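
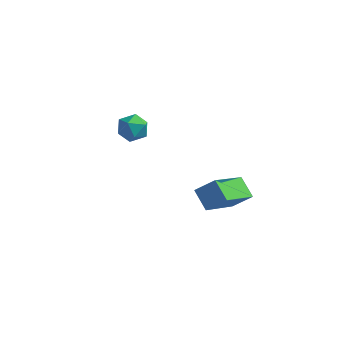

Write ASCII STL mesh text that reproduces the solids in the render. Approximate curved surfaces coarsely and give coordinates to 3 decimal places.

solid 
facet normal -0.928 0.370 -0.038
outer loop
vertex -4.08 3.417 -2.143
vertex -4.114 3.398 -1.492
vertex -3.889 3.932 -1.79
endloop
endfacet
facet normal -0.539 0.603 -0.588
outer loop
vertex -4.08 3.417 -2.143
vertex -3.889 3.932 -1.79
vertex -3.539 3.742 -2.306
endloop
endfacet
facet normal -0.307 0.034 -0.951
outer loop
vertex -4.08 3.417 -2.143
vertex -3.539 3.742 -2.306
vertex -3.547 3.09 -2.327
endloop
endfacet
facet normal -0.554 -0.552 -0.623
outer loop
vertex -4.08 3.417 -2.143
vertex -3.547 3.09 -2.327
vertex -3.902 2.877 -1.823
endloop
endfacet
facet normal -0.937 -0.344 -0.059
outer loop
vertex -4.08 3.417 -2.143
vertex -3.902 2.877 -1.823
vertex -4.114 3.398 -1.492
endloop
endfacet
facet normal 0.030 0.944 -0.328
outer loop
vertex -3.539 3.742 -2.306
vertex -3.889 3.932 -1.79
vertex -3.238 3.923 -1.757
endloop
endfacet
facet normal -0.599 0.568 0.565
outer loop
vertex -3.889 3.932 -1.79
vertex -4.114 3.398 -1.492
vertex -3.593 3.71 -1.253
endloop
endfacet
facet normal -0.613 -0.586 0.529
outer loop
vertex -4.114 3.398 -1.492
vertex -3.902 2.877 -1.823
vertex -3.601 3.058 -1.274
endloop
endfacet
facet normal 0.007 -0.923 -0.385
outer loop
vertex -3.902 2.877 -1.823
vertex -3.547 3.09 -2.327
vertex -3.251 2.868 -1.79
endloop
endfacet
facet normal 0.405 0.024 -0.914
outer loop
vertex -3.547 3.09 -2.327
vertex -3.539 3.742 -2.306
vertex -3.026 3.402 -2.088
endloop
endfacet
facet normal 0.554 0.552 0.623
outer loop
vertex -3.06 3.383 -1.437
vertex -3.238 3.923 -1.757
vertex -3.593 3.71 -1.253
endloop
endfacet
facet normal 0.307 -0.034 0.951
outer loop
vertex -3.06 3.383 -1.437
vertex -3.593 3.71 -1.253
vertex -3.601 3.058 -1.274
endloop
endfacet
facet normal 0.539 -0.603 0.588
outer loop
vertex -3.06 3.383 -1.437
vertex -3.601 3.058 -1.274
vertex -3.251 2.868 -1.79
endloop
endfacet
facet normal 0.928 -0.370 0.038
outer loop
vertex -3.06 3.383 -1.437
vertex -3.251 2.868 -1.79
vertex -3.026 3.402 -2.088
endloop
endfacet
facet normal 0.937 0.344 0.059
outer loop
vertex -3.06 3.383 -1.437
vertex -3.026 3.402 -2.088
vertex -3.238 3.923 -1.757
endloop
endfacet
facet normal -0.007 0.923 0.385
outer loop
vertex -3.593 3.71 -1.253
vertex -3.238 3.923 -1.757
vertex -3.889 3.932 -1.79
endloop
endfacet
facet normal -0.405 -0.024 0.914
outer loop
vertex -3.601 3.058 -1.274
vertex -3.593 3.71 -1.253
vertex -4.114 3.398 -1.492
endloop
endfacet
facet normal -0.030 -0.944 0.328
outer loop
vertex -3.251 2.868 -1.79
vertex -3.601 3.058 -1.274
vertex -3.902 2.877 -1.823
endloop
endfacet
facet normal 0.599 -0.568 -0.565
outer loop
vertex -3.026 3.402 -2.088
vertex -3.251 2.868 -1.79
vertex -3.547 3.09 -2.327
endloop
endfacet
facet normal 0.613 0.586 -0.529
outer loop
vertex -3.238 3.923 -1.757
vertex -3.026 3.402 -2.088
vertex -3.539 3.742 -2.306
endloop
endfacet
facet normal -0.677 0.473 0.564
outer loop
vertex 0.851 0.519 -0.896
vertex 1.123 2.225 -2.0
vertex 0.207 0.261 -1.453
endloop
endfacet
facet normal -0.133 -0.832 0.539
outer loop
vertex 0.817 -0.165 -1.96
vertex 0.851 0.519 -0.896
vertex 0.207 0.261 -1.453
endloop
endfacet
facet normal -0.678 0.473 0.563
outer loop
vertex 0.207 0.261 -1.453
vertex 1.123 2.225 -2.0
vertex 0.479 1.966 -2.558
endloop
endfacet
facet normal -0.723 -0.290 -0.626
outer loop
vertex 0.479 1.966 -2.558
vertex 0.817 -0.165 -1.96
vertex 0.207 0.261 -1.453
endloop
endfacet
facet normal 0.723 0.290 0.627
outer loop
vertex 0.851 0.519 -0.896
vertex 1.733 1.799 -2.507
vertex 1.123 2.225 -2.0
endloop
endfacet
facet normal -0.132 -0.832 0.539
outer loop
vertex 1.461 0.094 -1.402
vertex 0.851 0.519 -0.896
vertex 0.817 -0.165 -1.96
endloop
endfacet
facet normal 0.723 0.291 0.627
outer loop
vertex 1.461 0.094 -1.402
vertex 1.733 1.799 -2.507
vertex 0.851 0.519 -0.896
endloop
endfacet
facet normal 0.133 0.832 -0.539
outer loop
vertex 1.123 2.225 -2.0
vertex 1.733 1.799 -2.507
vertex 0.479 1.966 -2.558
endloop
endfacet
facet normal -0.723 -0.291 -0.627
outer loop
vertex 1.089 1.541 -3.064
vertex 0.817 -0.165 -1.96
vertex 0.479 1.966 -2.558
endloop
endfacet
facet normal 0.133 0.832 -0.539
outer loop
vertex 0.479 1.966 -2.558
vertex 1.733 1.799 -2.507
vertex 1.089 1.541 -3.064
endloop
endfacet
facet normal 0.678 -0.473 -0.563
outer loop
vertex 1.089 1.541 -3.064
vertex 1.461 0.094 -1.402
vertex 0.817 -0.165 -1.96
endloop
endfacet
facet normal 0.677 -0.473 -0.564
outer loop
vertex 1.733 1.799 -2.507
vertex 1.461 0.094 -1.402
vertex 1.089 1.541 -3.064
endloop
endfacet

endsolid


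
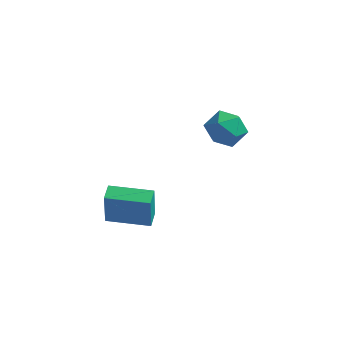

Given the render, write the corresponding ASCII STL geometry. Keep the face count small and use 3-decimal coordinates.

solid 
facet normal -0.989 -0.149 0.006
outer loop
vertex -3.532 -4.523 -0.866
vertex -3.655 -3.705 -0.798
vertex -3.563 -4.388 -2.57
endloop
endfacet
facet normal 0.149 -0.986 -0.081
outer loop
vertex -1.625 -4.095 -2.582
vertex -3.532 -4.523 -0.866
vertex -3.563 -4.388 -2.57
endloop
endfacet
facet normal -0.989 -0.149 0.006
outer loop
vertex -3.563 -4.388 -2.57
vertex -3.655 -3.705 -0.798
vertex -3.686 -3.57 -2.503
endloop
endfacet
facet normal -0.018 0.079 -0.997
outer loop
vertex -3.686 -3.57 -2.503
vertex -1.625 -4.095 -2.582
vertex -3.563 -4.388 -2.57
endloop
endfacet
facet normal 0.018 -0.080 0.997
outer loop
vertex -3.532 -4.523 -0.866
vertex -1.717 -3.412 -0.81
vertex -3.655 -3.705 -0.798
endloop
endfacet
facet normal 0.149 -0.986 -0.081
outer loop
vertex -1.594 -4.23 -0.877
vertex -3.532 -4.523 -0.866
vertex -1.625 -4.095 -2.582
endloop
endfacet
facet normal 0.018 -0.079 0.997
outer loop
vertex -1.594 -4.23 -0.877
vertex -1.717 -3.412 -0.81
vertex -3.532 -4.523 -0.866
endloop
endfacet
facet normal -0.149 0.986 0.081
outer loop
vertex -3.655 -3.705 -0.798
vertex -1.717 -3.412 -0.81
vertex -3.686 -3.57 -2.503
endloop
endfacet
facet normal -0.018 0.080 -0.997
outer loop
vertex -1.748 -3.277 -2.514
vertex -1.625 -4.095 -2.582
vertex -3.686 -3.57 -2.503
endloop
endfacet
facet normal -0.149 0.986 0.081
outer loop
vertex -3.686 -3.57 -2.503
vertex -1.717 -3.412 -0.81
vertex -1.748 -3.277 -2.514
endloop
endfacet
facet normal 0.989 0.149 -0.006
outer loop
vertex -1.748 -3.277 -2.514
vertex -1.594 -4.23 -0.877
vertex -1.625 -4.095 -2.582
endloop
endfacet
facet normal 0.989 0.149 -0.006
outer loop
vertex -1.717 -3.412 -0.81
vertex -1.594 -4.23 -0.877
vertex -1.748 -3.277 -2.514
endloop
endfacet
facet normal 0.155 0.661 0.734
outer loop
vertex 1.377 -1.855 3.748
vertex 0.726 -2.313 4.298
vertex 1.658 -2.572 4.334
endloop
endfacet
facet normal 0.745 0.572 0.342
outer loop
vertex 1.377 -1.855 3.748
vertex 1.658 -2.572 4.334
vertex 2.02 -2.508 3.439
endloop
endfacet
facet normal 0.588 0.737 -0.334
outer loop
vertex 1.377 -1.855 3.748
vertex 2.02 -2.508 3.439
vertex 1.313 -2.21 2.851
endloop
endfacet
facet normal -0.100 0.928 -0.360
outer loop
vertex 1.377 -1.855 3.748
vertex 1.313 -2.21 2.851
vertex 0.513 -2.09 3.382
endloop
endfacet
facet normal -0.367 0.881 0.300
outer loop
vertex 1.377 -1.855 3.748
vertex 0.513 -2.09 3.382
vertex 0.726 -2.313 4.298
endloop
endfacet
facet normal 0.923 -0.119 0.365
outer loop
vertex 2.02 -2.508 3.439
vertex 1.658 -2.572 4.334
vertex 1.767 -3.37 3.798
endloop
endfacet
facet normal -0.032 0.025 0.999
outer loop
vertex 1.658 -2.572 4.334
vertex 0.726 -2.313 4.298
vertex 0.967 -3.25 4.329
endloop
endfacet
facet normal -0.876 0.381 0.296
outer loop
vertex 0.726 -2.313 4.298
vertex 0.513 -2.09 3.382
vertex 0.26 -2.952 3.741
endloop
endfacet
facet normal -0.443 0.457 -0.771
outer loop
vertex 0.513 -2.09 3.382
vertex 1.313 -2.21 2.851
vertex 0.622 -2.888 2.846
endloop
endfacet
facet normal 0.668 0.148 -0.729
outer loop
vertex 1.313 -2.21 2.851
vertex 2.02 -2.508 3.439
vertex 1.554 -3.147 2.882
endloop
endfacet
facet normal 0.100 -0.928 0.360
outer loop
vertex 0.903 -3.605 3.432
vertex 1.767 -3.37 3.798
vertex 0.967 -3.25 4.329
endloop
endfacet
facet normal -0.588 -0.737 0.334
outer loop
vertex 0.903 -3.605 3.432
vertex 0.967 -3.25 4.329
vertex 0.26 -2.952 3.741
endloop
endfacet
facet normal -0.745 -0.572 -0.342
outer loop
vertex 0.903 -3.605 3.432
vertex 0.26 -2.952 3.741
vertex 0.622 -2.888 2.846
endloop
endfacet
facet normal -0.155 -0.661 -0.734
outer loop
vertex 0.903 -3.605 3.432
vertex 0.622 -2.888 2.846
vertex 1.554 -3.147 2.882
endloop
endfacet
facet normal 0.367 -0.881 -0.300
outer loop
vertex 0.903 -3.605 3.432
vertex 1.554 -3.147 2.882
vertex 1.767 -3.37 3.798
endloop
endfacet
facet normal 0.443 -0.457 0.771
outer loop
vertex 0.967 -3.25 4.329
vertex 1.767 -3.37 3.798
vertex 1.658 -2.572 4.334
endloop
endfacet
facet normal -0.668 -0.148 0.729
outer loop
vertex 0.26 -2.952 3.741
vertex 0.967 -3.25 4.329
vertex 0.726 -2.313 4.298
endloop
endfacet
facet normal -0.923 0.119 -0.365
outer loop
vertex 0.622 -2.888 2.846
vertex 0.26 -2.952 3.741
vertex 0.513 -2.09 3.382
endloop
endfacet
facet normal 0.032 -0.025 -0.999
outer loop
vertex 1.554 -3.147 2.882
vertex 0.622 -2.888 2.846
vertex 1.313 -2.21 2.851
endloop
endfacet
facet normal 0.876 -0.381 -0.296
outer loop
vertex 1.767 -3.37 3.798
vertex 1.554 -3.147 2.882
vertex 2.02 -2.508 3.439
endloop
endfacet

endsolid


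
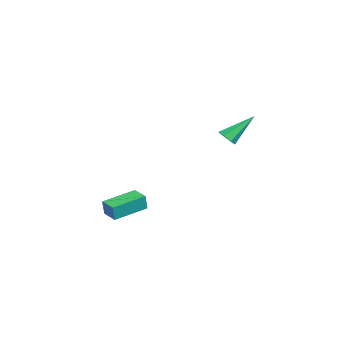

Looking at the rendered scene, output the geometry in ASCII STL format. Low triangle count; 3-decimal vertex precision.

solid 
facet normal 0.265 -0.690 -0.673
outer loop
vertex 3.217 3.402 3.196
vertex 2.735 3.208 3.205
vertex 2.929 3.581 2.899
endloop
endfacet
facet normal 0.631 0.761 -0.153
outer loop
vertex 3.217 3.402 3.196
vertex 2.929 3.581 2.899
vertex 2.265 4.432 4.395
endloop
endfacet
facet normal 0.267 -0.690 -0.672
outer loop
vertex 2.929 3.581 2.899
vertex 2.735 3.208 3.205
vertex 2.494 3.478 2.832
endloop
endfacet
facet normal -0.117 0.840 -0.530
outer loop
vertex 2.929 3.581 2.899
vertex 2.494 3.478 2.832
vertex 2.265 4.432 4.395
endloop
endfacet
facet normal 0.265 -0.691 -0.672
outer loop
vertex 2.494 3.478 2.832
vertex 2.735 3.208 3.205
vertex 2.241 3.172 3.047
endloop
endfacet
facet normal -0.826 0.419 -0.377
outer loop
vertex 2.494 3.478 2.832
vertex 2.241 3.172 3.047
vertex 2.265 4.432 4.395
endloop
endfacet
facet normal 0.265 -0.691 -0.672
outer loop
vertex 2.241 3.172 3.047
vertex 2.735 3.208 3.205
vertex 2.36 2.893 3.381
endloop
endfacet
facet normal -0.964 -0.184 0.190
outer loop
vertex 2.241 3.172 3.047
vertex 2.36 2.893 3.381
vertex 2.265 4.432 4.395
endloop
endfacet
facet normal 0.266 -0.692 -0.672
outer loop
vertex 2.36 2.893 3.381
vertex 2.735 3.208 3.205
vertex 2.761 2.851 3.583
endloop
endfacet
facet normal -0.428 -0.516 0.742
outer loop
vertex 2.36 2.893 3.381
vertex 2.761 2.851 3.583
vertex 2.265 4.432 4.395
endloop
endfacet
facet normal 0.267 -0.691 -0.671
outer loop
vertex 2.761 2.851 3.583
vertex 2.735 3.208 3.205
vertex 3.143 3.078 3.501
endloop
endfacet
facet normal 0.379 -0.326 0.866
outer loop
vertex 2.761 2.851 3.583
vertex 3.143 3.078 3.501
vertex 2.265 4.432 4.395
endloop
endfacet
facet normal 0.266 -0.692 -0.671
outer loop
vertex 3.143 3.078 3.501
vertex 2.735 3.208 3.205
vertex 3.217 3.402 3.196
endloop
endfacet
facet normal 0.851 0.244 0.466
outer loop
vertex 3.143 3.078 3.501
vertex 3.217 3.402 3.196
vertex 2.265 4.432 4.395
endloop
endfacet
facet normal -0.800 -0.591 0.103
outer loop
vertex -1.078 -2.664 -2.378
vertex -2.128 -1.181 -2.028
vertex -1.249 -2.582 -3.237
endloop
endfacet
facet normal 0.566 -0.802 -0.189
outer loop
vertex -0.512 -2.039 -3.332
vertex -1.078 -2.664 -2.378
vertex -1.249 -2.582 -3.237
endloop
endfacet
facet normal -0.800 -0.591 0.103
outer loop
vertex -1.249 -2.582 -3.237
vertex -2.128 -1.181 -2.028
vertex -2.298 -1.1 -2.888
endloop
endfacet
facet normal -0.194 0.093 -0.977
outer loop
vertex -2.298 -1.1 -2.888
vertex -0.512 -2.039 -3.332
vertex -1.249 -2.582 -3.237
endloop
endfacet
facet normal 0.194 -0.093 0.977
outer loop
vertex -1.078 -2.664 -2.378
vertex -1.391 -0.638 -2.123
vertex -2.128 -1.181 -2.028
endloop
endfacet
facet normal 0.568 -0.801 -0.188
outer loop
vertex -0.342 -2.12 -2.472
vertex -1.078 -2.664 -2.378
vertex -0.512 -2.039 -3.332
endloop
endfacet
facet normal 0.194 -0.093 0.977
outer loop
vertex -0.342 -2.12 -2.472
vertex -1.391 -0.638 -2.123
vertex -1.078 -2.664 -2.378
endloop
endfacet
facet normal -0.567 0.802 0.188
outer loop
vertex -2.128 -1.181 -2.028
vertex -1.391 -0.638 -2.123
vertex -2.298 -1.1 -2.888
endloop
endfacet
facet normal -0.194 0.093 -0.977
outer loop
vertex -1.562 -0.556 -2.982
vertex -0.512 -2.039 -3.332
vertex -2.298 -1.1 -2.888
endloop
endfacet
facet normal -0.568 0.801 0.190
outer loop
vertex -2.298 -1.1 -2.888
vertex -1.391 -0.638 -2.123
vertex -1.562 -0.556 -2.982
endloop
endfacet
facet normal 0.800 0.591 -0.103
outer loop
vertex -1.562 -0.556 -2.982
vertex -0.342 -2.12 -2.472
vertex -0.512 -2.039 -3.332
endloop
endfacet
facet normal 0.800 0.591 -0.103
outer loop
vertex -1.391 -0.638 -2.123
vertex -0.342 -2.12 -2.472
vertex -1.562 -0.556 -2.982
endloop
endfacet

endsolid


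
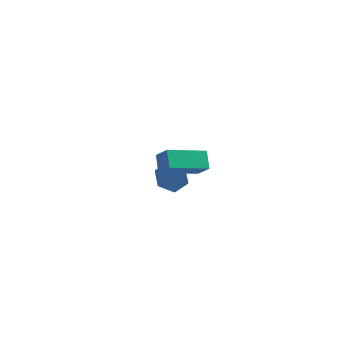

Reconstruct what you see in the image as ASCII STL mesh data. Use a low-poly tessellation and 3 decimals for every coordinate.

solid 
facet normal -0.241 0.491 -0.837
outer loop
vertex 3.55 3.505 -3.611
vertex 2.724 3.764 -3.221
vertex 3.49 4.315 -3.118
endloop
endfacet
facet normal 0.990 -0.011 0.139
outer loop
vertex 3.55 3.505 -3.611
vertex 3.49 4.315 -3.118
vertex 3.236 2.716 -1.439
endloop
endfacet
facet normal -0.241 0.491 -0.837
outer loop
vertex 3.49 4.315 -3.118
vertex 2.724 3.764 -3.221
vertex 2.664 4.574 -2.728
endloop
endfacet
facet normal 0.488 0.594 0.639
outer loop
vertex 3.49 4.315 -3.118
vertex 2.664 4.574 -2.728
vertex 3.236 2.716 -1.439
endloop
endfacet
facet normal -0.241 0.491 -0.837
outer loop
vertex 2.664 4.574 -2.728
vertex 2.724 3.764 -3.221
vertex 1.897 4.022 -2.831
endloop
endfacet
facet normal -0.416 0.428 0.802
outer loop
vertex 2.664 4.574 -2.728
vertex 1.897 4.022 -2.831
vertex 3.236 2.716 -1.439
endloop
endfacet
facet normal -0.241 0.492 -0.837
outer loop
vertex 1.897 4.022 -2.831
vertex 2.724 3.764 -3.221
vertex 1.957 3.213 -3.324
endloop
endfacet
facet normal -0.817 -0.343 0.464
outer loop
vertex 1.897 4.022 -2.831
vertex 1.957 3.213 -3.324
vertex 3.236 2.716 -1.439
endloop
endfacet
facet normal -0.241 0.492 -0.837
outer loop
vertex 1.957 3.213 -3.324
vertex 2.724 3.764 -3.221
vertex 2.784 2.954 -3.714
endloop
endfacet
facet normal -0.314 -0.949 -0.037
outer loop
vertex 1.957 3.213 -3.324
vertex 2.784 2.954 -3.714
vertex 3.236 2.716 -1.439
endloop
endfacet
facet normal -0.241 0.491 -0.837
outer loop
vertex 2.784 2.954 -3.714
vertex 2.724 3.764 -3.221
vertex 3.55 3.505 -3.611
endloop
endfacet
facet normal 0.590 -0.783 -0.199
outer loop
vertex 2.784 2.954 -3.714
vertex 3.55 3.505 -3.611
vertex 3.236 2.716 -1.439
endloop
endfacet
facet normal -0.450 0.437 -0.779
outer loop
vertex 1.425 -0.986 3.651
vertex 3.354 -0.482 2.82
vertex 1.438 -1.863 3.151
endloop
endfacet
facet normal -0.893 -0.233 0.385
outer loop
vertex 1.906 -2.318 3.96
vertex 1.425 -0.986 3.651
vertex 1.438 -1.863 3.151
endloop
endfacet
facet normal -0.450 0.438 -0.778
outer loop
vertex 1.438 -1.863 3.151
vertex 3.354 -0.482 2.82
vertex 3.367 -1.359 2.319
endloop
endfacet
facet normal 0.013 -0.868 -0.496
outer loop
vertex 3.367 -1.359 2.319
vertex 1.906 -2.318 3.96
vertex 1.438 -1.863 3.151
endloop
endfacet
facet normal -0.013 0.868 0.496
outer loop
vertex 1.425 -0.986 3.651
vertex 3.822 -0.937 3.629
vertex 3.354 -0.482 2.82
endloop
endfacet
facet normal -0.893 -0.233 0.385
outer loop
vertex 1.893 -1.441 4.461
vertex 1.425 -0.986 3.651
vertex 1.906 -2.318 3.96
endloop
endfacet
facet normal -0.013 0.869 0.495
outer loop
vertex 1.893 -1.441 4.461
vertex 3.822 -0.937 3.629
vertex 1.425 -0.986 3.651
endloop
endfacet
facet normal 0.893 0.233 -0.385
outer loop
vertex 3.354 -0.482 2.82
vertex 3.822 -0.937 3.629
vertex 3.367 -1.359 2.319
endloop
endfacet
facet normal 0.013 -0.868 -0.496
outer loop
vertex 3.835 -1.814 3.129
vertex 1.906 -2.318 3.96
vertex 3.367 -1.359 2.319
endloop
endfacet
facet normal 0.893 0.233 -0.385
outer loop
vertex 3.367 -1.359 2.319
vertex 3.822 -0.937 3.629
vertex 3.835 -1.814 3.129
endloop
endfacet
facet normal 0.450 -0.438 0.778
outer loop
vertex 3.835 -1.814 3.129
vertex 1.893 -1.441 4.461
vertex 1.906 -2.318 3.96
endloop
endfacet
facet normal 0.450 -0.437 0.779
outer loop
vertex 3.822 -0.937 3.629
vertex 1.893 -1.441 4.461
vertex 3.835 -1.814 3.129
endloop
endfacet

endsolid


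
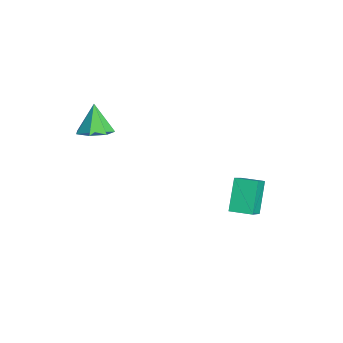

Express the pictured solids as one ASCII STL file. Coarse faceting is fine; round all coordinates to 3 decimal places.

solid 
facet normal -0.612 0.411 0.676
outer loop
vertex 2.891 2.754 -1.462
vertex 3.58 3.698 -1.413
vertex 1.814 3.619 -2.964
endloop
endfacet
facet normal -0.589 -0.807 -0.042
outer loop
vertex 2.94 2.862 -4.207
vertex 2.891 2.754 -1.462
vertex 1.814 3.619 -2.964
endloop
endfacet
facet normal -0.612 0.411 0.676
outer loop
vertex 1.814 3.619 -2.964
vertex 3.58 3.698 -1.413
vertex 2.503 4.563 -2.914
endloop
endfacet
facet normal -0.528 0.424 -0.736
outer loop
vertex 2.503 4.563 -2.914
vertex 2.94 2.862 -4.207
vertex 1.814 3.619 -2.964
endloop
endfacet
facet normal 0.528 -0.424 0.736
outer loop
vertex 2.891 2.754 -1.462
vertex 4.706 2.941 -2.656
vertex 3.58 3.698 -1.413
endloop
endfacet
facet normal -0.589 -0.807 -0.042
outer loop
vertex 4.017 1.997 -2.706
vertex 2.891 2.754 -1.462
vertex 2.94 2.862 -4.207
endloop
endfacet
facet normal 0.528 -0.424 0.736
outer loop
vertex 4.017 1.997 -2.706
vertex 4.706 2.941 -2.656
vertex 2.891 2.754 -1.462
endloop
endfacet
facet normal 0.589 0.807 0.042
outer loop
vertex 3.58 3.698 -1.413
vertex 4.706 2.941 -2.656
vertex 2.503 4.563 -2.914
endloop
endfacet
facet normal -0.528 0.424 -0.736
outer loop
vertex 3.629 3.806 -4.158
vertex 2.94 2.862 -4.207
vertex 2.503 4.563 -2.914
endloop
endfacet
facet normal 0.589 0.807 0.042
outer loop
vertex 2.503 4.563 -2.914
vertex 4.706 2.941 -2.656
vertex 3.629 3.806 -4.158
endloop
endfacet
facet normal 0.612 -0.411 -0.676
outer loop
vertex 3.629 3.806 -4.158
vertex 4.017 1.997 -2.706
vertex 2.94 2.862 -4.207
endloop
endfacet
facet normal 0.612 -0.411 -0.676
outer loop
vertex 4.706 2.941 -2.656
vertex 4.017 1.997 -2.706
vertex 3.629 3.806 -4.158
endloop
endfacet
facet normal 0.537 -0.186 -0.823
outer loop
vertex -1.045 -2.206 0.116
vertex -1.843 -2.532 -0.331
vertex -1.49 -1.629 -0.305
endloop
endfacet
facet normal 0.326 0.708 0.626
outer loop
vertex -1.045 -2.206 0.116
vertex -1.49 -1.629 -0.305
vertex -2.717 -2.228 1.011
endloop
endfacet
facet normal 0.537 -0.186 -0.823
outer loop
vertex -1.49 -1.629 -0.305
vertex -1.843 -2.532 -0.331
vertex -2.2 -1.731 -0.745
endloop
endfacet
facet normal -0.256 0.947 0.193
outer loop
vertex -1.49 -1.629 -0.305
vertex -2.2 -1.731 -0.745
vertex -2.717 -2.228 1.011
endloop
endfacet
facet normal 0.537 -0.186 -0.823
outer loop
vertex -2.2 -1.731 -0.745
vertex -1.843 -2.532 -0.331
vertex -2.641 -2.437 -0.873
endloop
endfacet
facet normal -0.837 0.540 -0.094
outer loop
vertex -2.2 -1.731 -0.745
vertex -2.641 -2.437 -0.873
vertex -2.717 -2.228 1.011
endloop
endfacet
facet normal 0.537 -0.187 -0.823
outer loop
vertex -2.641 -2.437 -0.873
vertex -1.843 -2.532 -0.331
vertex -2.481 -3.214 -0.592
endloop
endfacet
facet normal -0.978 -0.207 -0.016
outer loop
vertex -2.641 -2.437 -0.873
vertex -2.481 -3.214 -0.592
vertex -2.717 -2.228 1.011
endloop
endfacet
facet normal 0.536 -0.186 -0.823
outer loop
vertex -2.481 -3.214 -0.592
vertex -1.843 -2.532 -0.331
vertex -1.84 -3.477 -0.115
endloop
endfacet
facet normal -0.573 -0.733 0.366
outer loop
vertex -2.481 -3.214 -0.592
vertex -1.84 -3.477 -0.115
vertex -2.717 -2.228 1.011
endloop
endfacet
facet normal 0.536 -0.186 -0.823
outer loop
vertex -1.84 -3.477 -0.115
vertex -1.843 -2.532 -0.331
vertex -1.201 -3.029 0.2
endloop
endfacet
facet normal 0.071 -0.640 0.765
outer loop
vertex -1.84 -3.477 -0.115
vertex -1.201 -3.029 0.2
vertex -2.717 -2.228 1.011
endloop
endfacet
facet normal 0.537 -0.186 -0.823
outer loop
vertex -1.201 -3.029 0.2
vertex -1.843 -2.532 -0.331
vertex -1.045 -2.206 0.116
endloop
endfacet
facet normal 0.472 0.001 0.882
outer loop
vertex -1.201 -3.029 0.2
vertex -1.045 -2.206 0.116
vertex -2.717 -2.228 1.011
endloop
endfacet

endsolid


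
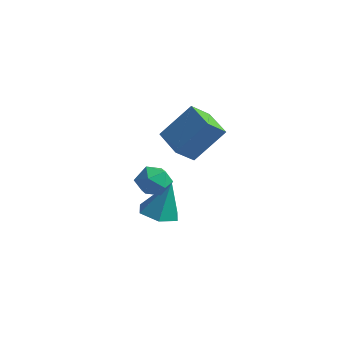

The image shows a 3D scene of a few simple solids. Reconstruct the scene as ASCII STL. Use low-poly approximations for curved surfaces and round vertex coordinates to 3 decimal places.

solid 
facet normal -0.180 -0.226 -0.957
outer loop
vertex 0.821 2.184 -4.672
vertex 0.172 2.917 -4.723
vertex 1.114 3.081 -4.939
endloop
endfacet
facet normal 0.932 -0.218 0.289
outer loop
vertex 0.821 2.184 -4.672
vertex 1.114 3.081 -4.939
vertex 0.528 3.363 -2.837
endloop
endfacet
facet normal -0.180 -0.226 -0.957
outer loop
vertex 1.114 3.081 -4.939
vertex 0.172 2.917 -4.723
vertex 0.465 3.813 -4.99
endloop
endfacet
facet normal 0.739 0.663 0.117
outer loop
vertex 1.114 3.081 -4.939
vertex 0.465 3.813 -4.99
vertex 0.528 3.363 -2.837
endloop
endfacet
facet normal -0.181 -0.226 -0.957
outer loop
vertex 0.465 3.813 -4.99
vertex 0.172 2.917 -4.723
vertex -0.476 3.65 -4.774
endloop
endfacet
facet normal -0.121 0.971 0.206
outer loop
vertex 0.465 3.813 -4.99
vertex -0.476 3.65 -4.774
vertex 0.528 3.363 -2.837
endloop
endfacet
facet normal -0.181 -0.226 -0.957
outer loop
vertex -0.476 3.65 -4.774
vertex 0.172 2.917 -4.723
vertex -0.769 2.754 -4.507
endloop
endfacet
facet normal -0.789 0.398 0.468
outer loop
vertex -0.476 3.65 -4.774
vertex -0.769 2.754 -4.507
vertex 0.528 3.363 -2.837
endloop
endfacet
facet normal -0.181 -0.226 -0.957
outer loop
vertex -0.769 2.754 -4.507
vertex 0.172 2.917 -4.723
vertex -0.121 2.021 -4.456
endloop
endfacet
facet normal -0.597 -0.483 0.640
outer loop
vertex -0.769 2.754 -4.507
vertex -0.121 2.021 -4.456
vertex 0.528 3.363 -2.837
endloop
endfacet
facet normal -0.180 -0.226 -0.957
outer loop
vertex -0.121 2.021 -4.456
vertex 0.172 2.917 -4.723
vertex 0.821 2.184 -4.672
endloop
endfacet
facet normal 0.263 -0.792 0.551
outer loop
vertex -0.121 2.021 -4.456
vertex 0.821 2.184 -4.672
vertex 0.528 3.363 -2.837
endloop
endfacet
facet normal -0.398 -0.529 -0.749
outer loop
vertex 2.167 1.74 0.263
vertex 0.722 2.373 0.584
vertex 2.398 2.657 -0.507
endloop
endfacet
facet normal 0.898 -0.393 -0.199
outer loop
vertex 3.218 3.747 1.036
vertex 2.167 1.74 0.263
vertex 2.398 2.657 -0.507
endloop
endfacet
facet normal -0.398 -0.530 -0.749
outer loop
vertex 2.398 2.657 -0.507
vertex 0.722 2.373 0.584
vertex 0.953 3.29 -0.187
endloop
endfacet
facet normal 0.189 0.752 -0.632
outer loop
vertex 0.953 3.29 -0.187
vertex 3.218 3.747 1.036
vertex 2.398 2.657 -0.507
endloop
endfacet
facet normal -0.189 -0.752 0.632
outer loop
vertex 2.167 1.74 0.263
vertex 1.542 3.463 2.127
vertex 0.722 2.373 0.584
endloop
endfacet
facet normal 0.898 -0.393 -0.199
outer loop
vertex 2.987 2.83 1.807
vertex 2.167 1.74 0.263
vertex 3.218 3.747 1.036
endloop
endfacet
facet normal -0.190 -0.752 0.631
outer loop
vertex 2.987 2.83 1.807
vertex 1.542 3.463 2.127
vertex 2.167 1.74 0.263
endloop
endfacet
facet normal -0.898 0.393 0.199
outer loop
vertex 0.722 2.373 0.584
vertex 1.542 3.463 2.127
vertex 0.953 3.29 -0.187
endloop
endfacet
facet normal 0.189 0.752 -0.631
outer loop
vertex 1.773 4.38 1.357
vertex 3.218 3.747 1.036
vertex 0.953 3.29 -0.187
endloop
endfacet
facet normal -0.898 0.393 0.199
outer loop
vertex 0.953 3.29 -0.187
vertex 1.542 3.463 2.127
vertex 1.773 4.38 1.357
endloop
endfacet
facet normal 0.398 0.529 0.749
outer loop
vertex 1.773 4.38 1.357
vertex 2.987 2.83 1.807
vertex 3.218 3.747 1.036
endloop
endfacet
facet normal 0.398 0.529 0.750
outer loop
vertex 1.542 3.463 2.127
vertex 2.987 2.83 1.807
vertex 1.773 4.38 1.357
endloop
endfacet
facet normal 0.185 -0.225 0.957
outer loop
vertex 1.118 2.293 -1.504
vertex 0.273 2.02 -1.405
vertex 0.903 1.441 -1.663
endloop
endfacet
facet normal 0.773 -0.299 0.560
outer loop
vertex 1.118 2.293 -1.504
vertex 0.903 1.441 -1.663
vertex 1.465 1.869 -2.21
endloop
endfacet
facet normal 0.911 0.329 0.250
outer loop
vertex 1.118 2.293 -1.504
vertex 1.465 1.869 -2.21
vertex 1.182 2.713 -2.29
endloop
endfacet
facet normal 0.408 0.791 0.456
outer loop
vertex 1.118 2.293 -1.504
vertex 1.182 2.713 -2.29
vertex 0.446 2.806 -1.792
endloop
endfacet
facet normal -0.040 0.448 0.893
outer loop
vertex 1.118 2.293 -1.504
vertex 0.446 2.806 -1.792
vertex 0.273 2.02 -1.405
endloop
endfacet
facet normal 0.632 -0.774 0.044
outer loop
vertex 1.465 1.869 -2.21
vertex 0.903 1.441 -1.663
vertex 0.834 1.334 -2.548
endloop
endfacet
facet normal -0.319 -0.653 0.687
outer loop
vertex 0.903 1.441 -1.663
vertex 0.273 2.02 -1.405
vertex 0.098 1.427 -2.05
endloop
endfacet
facet normal -0.684 0.438 0.584
outer loop
vertex 0.273 2.02 -1.405
vertex 0.446 2.806 -1.792
vertex -0.185 2.271 -2.13
endloop
endfacet
facet normal 0.042 0.992 -0.123
outer loop
vertex 0.446 2.806 -1.792
vertex 1.182 2.713 -2.29
vertex 0.377 2.699 -2.677
endloop
endfacet
facet normal 0.856 0.244 -0.456
outer loop
vertex 1.182 2.713 -2.29
vertex 1.465 1.869 -2.21
vertex 1.007 2.12 -2.935
endloop
endfacet
facet normal -0.408 -0.791 -0.456
outer loop
vertex 0.162 1.847 -2.836
vertex 0.834 1.334 -2.548
vertex 0.098 1.427 -2.05
endloop
endfacet
facet normal -0.911 -0.329 -0.250
outer loop
vertex 0.162 1.847 -2.836
vertex 0.098 1.427 -2.05
vertex -0.185 2.271 -2.13
endloop
endfacet
facet normal -0.773 0.299 -0.560
outer loop
vertex 0.162 1.847 -2.836
vertex -0.185 2.271 -2.13
vertex 0.377 2.699 -2.677
endloop
endfacet
facet normal -0.185 0.225 -0.957
outer loop
vertex 0.162 1.847 -2.836
vertex 0.377 2.699 -2.677
vertex 1.007 2.12 -2.935
endloop
endfacet
facet normal 0.040 -0.448 -0.893
outer loop
vertex 0.162 1.847 -2.836
vertex 1.007 2.12 -2.935
vertex 0.834 1.334 -2.548
endloop
endfacet
facet normal -0.042 -0.992 0.123
outer loop
vertex 0.098 1.427 -2.05
vertex 0.834 1.334 -2.548
vertex 0.903 1.441 -1.663
endloop
endfacet
facet normal -0.856 -0.244 0.456
outer loop
vertex -0.185 2.271 -2.13
vertex 0.098 1.427 -2.05
vertex 0.273 2.02 -1.405
endloop
endfacet
facet normal -0.632 0.774 -0.044
outer loop
vertex 0.377 2.699 -2.677
vertex -0.185 2.271 -2.13
vertex 0.446 2.806 -1.792
endloop
endfacet
facet normal 0.319 0.653 -0.687
outer loop
vertex 1.007 2.12 -2.935
vertex 0.377 2.699 -2.677
vertex 1.182 2.713 -2.29
endloop
endfacet
facet normal 0.684 -0.438 -0.584
outer loop
vertex 0.834 1.334 -2.548
vertex 1.007 2.12 -2.935
vertex 1.465 1.869 -2.21
endloop
endfacet

endsolid


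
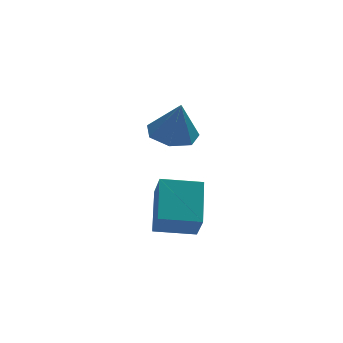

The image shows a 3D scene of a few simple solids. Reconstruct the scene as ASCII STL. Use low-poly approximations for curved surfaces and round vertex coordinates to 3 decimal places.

solid 
facet normal -0.961 0.236 0.141
outer loop
vertex -3.49 0.464 -1.26
vertex -3.474 1.117 -2.242
vertex -3.943 -0.854 -2.144
endloop
endfacet
facet normal -0.013 -0.554 0.833
outer loop
vertex -2.626 -1.177 -2.338
vertex -3.49 0.464 -1.26
vertex -3.943 -0.854 -2.144
endloop
endfacet
facet normal -0.961 0.236 0.141
outer loop
vertex -3.943 -0.854 -2.144
vertex -3.474 1.117 -2.242
vertex -3.927 -0.2 -3.126
endloop
endfacet
facet normal -0.275 -0.798 -0.536
outer loop
vertex -3.927 -0.2 -3.126
vertex -2.626 -1.177 -2.338
vertex -3.943 -0.854 -2.144
endloop
endfacet
facet normal 0.275 0.799 0.536
outer loop
vertex -3.49 0.464 -1.26
vertex -2.157 0.794 -2.436
vertex -3.474 1.117 -2.242
endloop
endfacet
facet normal -0.014 -0.554 0.832
outer loop
vertex -2.173 0.14 -1.454
vertex -3.49 0.464 -1.26
vertex -2.626 -1.177 -2.338
endloop
endfacet
facet normal 0.275 0.798 0.536
outer loop
vertex -2.173 0.14 -1.454
vertex -2.157 0.794 -2.436
vertex -3.49 0.464 -1.26
endloop
endfacet
facet normal 0.013 0.554 -0.832
outer loop
vertex -3.474 1.117 -2.242
vertex -2.157 0.794 -2.436
vertex -3.927 -0.2 -3.126
endloop
endfacet
facet normal -0.275 -0.798 -0.535
outer loop
vertex -2.61 -0.524 -3.32
vertex -2.626 -1.177 -2.338
vertex -3.927 -0.2 -3.126
endloop
endfacet
facet normal 0.014 0.554 -0.833
outer loop
vertex -3.927 -0.2 -3.126
vertex -2.157 0.794 -2.436
vertex -2.61 -0.524 -3.32
endloop
endfacet
facet normal 0.961 -0.236 -0.141
outer loop
vertex -2.61 -0.524 -3.32
vertex -2.173 0.14 -1.454
vertex -2.626 -1.177 -2.338
endloop
endfacet
facet normal 0.961 -0.236 -0.141
outer loop
vertex -2.157 0.794 -2.436
vertex -2.173 0.14 -1.454
vertex -2.61 -0.524 -3.32
endloop
endfacet
facet normal -0.149 0.173 -0.974
outer loop
vertex -1.595 3.754 -0.964
vertex -2.256 3.173 -0.966
vertex -2.286 4.039 -0.808
endloop
endfacet
facet normal 0.421 0.713 0.560
outer loop
vertex -1.595 3.754 -0.964
vertex -2.286 4.039 -0.808
vertex -2.044 2.927 0.426
endloop
endfacet
facet normal -0.148 0.173 -0.974
outer loop
vertex -2.286 4.039 -0.808
vertex -2.256 3.173 -0.966
vertex -2.955 3.672 -0.771
endloop
endfacet
facet normal -0.330 0.668 0.667
outer loop
vertex -2.286 4.039 -0.808
vertex -2.955 3.672 -0.771
vertex -2.044 2.927 0.426
endloop
endfacet
facet normal -0.148 0.173 -0.974
outer loop
vertex -2.955 3.672 -0.771
vertex -2.256 3.173 -0.966
vertex -3.098 2.93 -0.881
endloop
endfacet
facet normal -0.777 0.057 0.627
outer loop
vertex -2.955 3.672 -0.771
vertex -3.098 2.93 -0.881
vertex -2.044 2.927 0.426
endloop
endfacet
facet normal -0.148 0.173 -0.974
outer loop
vertex -3.098 2.93 -0.881
vertex -2.256 3.173 -0.966
vertex -2.607 2.371 -1.055
endloop
endfacet
facet normal -0.585 -0.660 0.470
outer loop
vertex -3.098 2.93 -0.881
vertex -2.607 2.371 -1.055
vertex -2.044 2.927 0.426
endloop
endfacet
facet normal -0.149 0.173 -0.974
outer loop
vertex -2.607 2.371 -1.055
vertex -2.256 3.173 -0.966
vertex -1.853 2.417 -1.162
endloop
endfacet
facet normal 0.102 -0.943 0.315
outer loop
vertex -2.607 2.371 -1.055
vertex -1.853 2.417 -1.162
vertex -2.044 2.927 0.426
endloop
endfacet
facet normal -0.149 0.173 -0.974
outer loop
vertex -1.853 2.417 -1.162
vertex -2.256 3.173 -0.966
vertex -1.402 3.032 -1.122
endloop
endfacet
facet normal 0.766 -0.580 0.278
outer loop
vertex -1.853 2.417 -1.162
vertex -1.402 3.032 -1.122
vertex -2.044 2.927 0.426
endloop
endfacet
facet normal -0.149 0.173 -0.974
outer loop
vertex -1.402 3.032 -1.122
vertex -2.256 3.173 -0.966
vertex -1.595 3.754 -0.964
endloop
endfacet
facet normal 0.908 0.158 0.387
outer loop
vertex -1.402 3.032 -1.122
vertex -1.595 3.754 -0.964
vertex -2.044 2.927 0.426
endloop
endfacet

endsolid


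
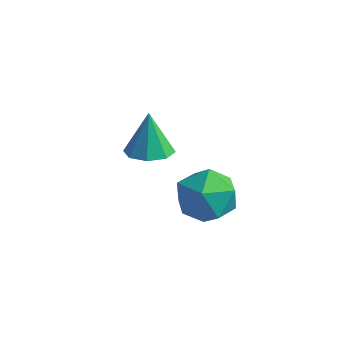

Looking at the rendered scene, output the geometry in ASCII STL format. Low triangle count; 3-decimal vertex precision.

solid 
facet normal -0.996 -0.027 0.088
outer loop
vertex 2.684 -1.945 -3.42
vertex 2.799 -2.195 -2.199
vertex 2.732 -1.009 -2.59
endloop
endfacet
facet normal -0.798 0.422 -0.430
outer loop
vertex 2.684 -1.945 -3.42
vertex 2.732 -1.009 -2.59
vertex 3.359 -0.921 -3.669
endloop
endfacet
facet normal -0.416 0.054 -0.908
outer loop
vertex 2.684 -1.945 -3.42
vertex 3.359 -0.921 -3.669
vertex 3.814 -2.053 -3.945
endloop
endfacet
facet normal -0.378 -0.623 -0.685
outer loop
vertex 2.684 -1.945 -3.42
vertex 3.814 -2.053 -3.945
vertex 3.469 -2.841 -3.037
endloop
endfacet
facet normal -0.736 -0.674 -0.069
outer loop
vertex 2.684 -1.945 -3.42
vertex 3.469 -2.841 -3.037
vertex 2.799 -2.195 -2.199
endloop
endfacet
facet normal -0.373 0.917 -0.142
outer loop
vertex 3.359 -0.921 -3.669
vertex 2.732 -1.009 -2.59
vertex 3.891 -0.539 -2.603
endloop
endfacet
facet normal -0.692 0.191 0.697
outer loop
vertex 2.732 -1.009 -2.59
vertex 2.799 -2.195 -2.199
vertex 3.546 -1.327 -1.695
endloop
endfacet
facet normal -0.272 -0.855 0.442
outer loop
vertex 2.799 -2.195 -2.199
vertex 3.469 -2.841 -3.037
vertex 4.001 -2.459 -1.971
endloop
endfacet
facet normal 0.307 -0.773 -0.554
outer loop
vertex 3.469 -2.841 -3.037
vertex 3.814 -2.053 -3.945
vertex 4.628 -2.371 -3.05
endloop
endfacet
facet normal 0.244 0.321 -0.915
outer loop
vertex 3.814 -2.053 -3.945
vertex 3.359 -0.921 -3.669
vertex 4.561 -1.185 -3.441
endloop
endfacet
facet normal 0.378 0.623 0.685
outer loop
vertex 4.676 -1.435 -2.22
vertex 3.891 -0.539 -2.603
vertex 3.546 -1.327 -1.695
endloop
endfacet
facet normal 0.416 -0.054 0.908
outer loop
vertex 4.676 -1.435 -2.22
vertex 3.546 -1.327 -1.695
vertex 4.001 -2.459 -1.971
endloop
endfacet
facet normal 0.798 -0.422 0.430
outer loop
vertex 4.676 -1.435 -2.22
vertex 4.001 -2.459 -1.971
vertex 4.628 -2.371 -3.05
endloop
endfacet
facet normal 0.996 0.027 -0.088
outer loop
vertex 4.676 -1.435 -2.22
vertex 4.628 -2.371 -3.05
vertex 4.561 -1.185 -3.441
endloop
endfacet
facet normal 0.736 0.674 0.069
outer loop
vertex 4.676 -1.435 -2.22
vertex 4.561 -1.185 -3.441
vertex 3.891 -0.539 -2.603
endloop
endfacet
facet normal -0.307 0.773 0.554
outer loop
vertex 3.546 -1.327 -1.695
vertex 3.891 -0.539 -2.603
vertex 2.732 -1.009 -2.59
endloop
endfacet
facet normal -0.244 -0.321 0.915
outer loop
vertex 4.001 -2.459 -1.971
vertex 3.546 -1.327 -1.695
vertex 2.799 -2.195 -2.199
endloop
endfacet
facet normal 0.373 -0.917 0.142
outer loop
vertex 4.628 -2.371 -3.05
vertex 4.001 -2.459 -1.971
vertex 3.469 -2.841 -3.037
endloop
endfacet
facet normal 0.692 -0.191 -0.697
outer loop
vertex 4.561 -1.185 -3.441
vertex 4.628 -2.371 -3.05
vertex 3.814 -2.053 -3.945
endloop
endfacet
facet normal 0.272 0.855 -0.442
outer loop
vertex 3.891 -0.539 -2.603
vertex 4.561 -1.185 -3.441
vertex 3.359 -0.921 -3.669
endloop
endfacet
facet normal 0.159 -0.210 -0.965
outer loop
vertex 0.14 -0.282 -3.766
vertex -0.333 0.514 -4.017
vertex 0.583 0.302 -3.82
endloop
endfacet
facet normal 0.637 -0.424 0.643
outer loop
vertex 0.14 -0.282 -3.766
vertex 0.583 0.302 -3.82
vertex -0.627 0.906 -2.223
endloop
endfacet
facet normal 0.159 -0.210 -0.965
outer loop
vertex 0.583 0.302 -3.82
vertex -0.333 0.514 -4.017
vertex 0.489 1.011 -3.99
endloop
endfacet
facet normal 0.815 0.235 0.529
outer loop
vertex 0.583 0.302 -3.82
vertex 0.489 1.011 -3.99
vertex -0.627 0.906 -2.223
endloop
endfacet
facet normal 0.159 -0.211 -0.965
outer loop
vertex 0.489 1.011 -3.99
vertex -0.333 0.514 -4.017
vertex -0.086 1.429 -4.176
endloop
endfacet
facet normal 0.475 0.808 0.348
outer loop
vertex 0.489 1.011 -3.99
vertex -0.086 1.429 -4.176
vertex -0.627 0.906 -2.223
endloop
endfacet
facet normal 0.159 -0.211 -0.965
outer loop
vertex -0.086 1.429 -4.176
vertex -0.333 0.514 -4.017
vertex -0.806 1.311 -4.269
endloop
endfacet
facet normal -0.184 0.961 0.206
outer loop
vertex -0.086 1.429 -4.176
vertex -0.806 1.311 -4.269
vertex -0.627 0.906 -2.223
endloop
endfacet
facet normal 0.159 -0.211 -0.965
outer loop
vertex -0.806 1.311 -4.269
vertex -0.333 0.514 -4.017
vertex -1.248 0.727 -4.214
endloop
endfacet
facet normal -0.775 0.604 0.187
outer loop
vertex -0.806 1.311 -4.269
vertex -1.248 0.727 -4.214
vertex -0.627 0.906 -2.223
endloop
endfacet
facet normal 0.159 -0.210 -0.965
outer loop
vertex -1.248 0.727 -4.214
vertex -0.333 0.514 -4.017
vertex -1.154 0.018 -4.044
endloop
endfacet
facet normal -0.952 -0.054 0.302
outer loop
vertex -1.248 0.727 -4.214
vertex -1.154 0.018 -4.044
vertex -0.627 0.906 -2.223
endloop
endfacet
facet normal 0.159 -0.211 -0.965
outer loop
vertex -1.154 0.018 -4.044
vertex -0.333 0.514 -4.017
vertex -0.579 -0.4 -3.858
endloop
endfacet
facet normal -0.612 -0.627 0.483
outer loop
vertex -1.154 0.018 -4.044
vertex -0.579 -0.4 -3.858
vertex -0.627 0.906 -2.223
endloop
endfacet
facet normal 0.158 -0.210 -0.965
outer loop
vertex -0.579 -0.4 -3.858
vertex -0.333 0.514 -4.017
vertex 0.14 -0.282 -3.766
endloop
endfacet
facet normal 0.048 -0.780 0.624
outer loop
vertex -0.579 -0.4 -3.858
vertex 0.14 -0.282 -3.766
vertex -0.627 0.906 -2.223
endloop
endfacet

endsolid


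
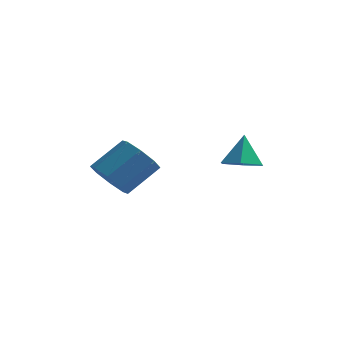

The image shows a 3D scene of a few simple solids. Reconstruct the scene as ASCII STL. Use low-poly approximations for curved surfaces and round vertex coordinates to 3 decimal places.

solid 
facet normal 0.066 -0.400 -0.914
outer loop
vertex 4.643 2.103 0.729
vertex 4.025 1.58 0.913
vertex 3.857 2.32 0.577
endloop
endfacet
facet normal 0.245 0.963 0.111
outer loop
vertex 4.643 2.103 0.729
vertex 3.857 2.32 0.577
vertex 3.935 2.12 2.147
endloop
endfacet
facet normal 0.068 -0.400 -0.914
outer loop
vertex 3.857 2.32 0.577
vertex 4.025 1.58 0.913
vertex 3.239 1.797 0.76
endloop
endfacet
facet normal -0.618 0.775 0.129
outer loop
vertex 3.857 2.32 0.577
vertex 3.239 1.797 0.76
vertex 3.935 2.12 2.147
endloop
endfacet
facet normal 0.067 -0.401 -0.914
outer loop
vertex 3.239 1.797 0.76
vertex 4.025 1.58 0.913
vertex 3.407 1.057 1.097
endloop
endfacet
facet normal -0.894 0.001 0.448
outer loop
vertex 3.239 1.797 0.76
vertex 3.407 1.057 1.097
vertex 3.935 2.12 2.147
endloop
endfacet
facet normal 0.066 -0.400 -0.914
outer loop
vertex 3.407 1.057 1.097
vertex 4.025 1.58 0.913
vertex 4.193 0.84 1.249
endloop
endfacet
facet normal -0.307 -0.587 0.749
outer loop
vertex 3.407 1.057 1.097
vertex 4.193 0.84 1.249
vertex 3.935 2.12 2.147
endloop
endfacet
facet normal 0.068 -0.400 -0.914
outer loop
vertex 4.193 0.84 1.249
vertex 4.025 1.58 0.913
vertex 4.811 1.363 1.066
endloop
endfacet
facet normal 0.555 -0.400 0.730
outer loop
vertex 4.193 0.84 1.249
vertex 4.811 1.363 1.066
vertex 3.935 2.12 2.147
endloop
endfacet
facet normal 0.067 -0.401 -0.914
outer loop
vertex 4.811 1.363 1.066
vertex 4.025 1.58 0.913
vertex 4.643 2.103 0.729
endloop
endfacet
facet normal 0.831 0.376 0.410
outer loop
vertex 4.811 1.363 1.066
vertex 4.643 2.103 0.729
vertex 3.935 2.12 2.147
endloop
endfacet
facet normal -0.528 -0.571 -0.629
outer loop
vertex 0.021 0.345 -0.493
vertex -0.325 -0.121 0.221
vertex -0.576 0.628 -0.249
endloop
endfacet
facet normal 0.055 0.716 -0.696
outer loop
vertex 0.021 0.345 -0.493
vertex -0.576 0.628 -0.249
vertex 0.891 1.287 0.545
endloop
endfacet
facet normal 0.056 0.715 -0.697
outer loop
vertex 0.891 1.287 0.545
vertex -0.576 0.628 -0.249
vertex 0.294 1.571 0.788
endloop
endfacet
facet normal 0.528 0.571 0.629
outer loop
vertex 0.891 1.287 0.545
vertex 0.294 1.571 0.788
vertex 0.545 0.821 1.259
endloop
endfacet
facet normal -0.527 -0.571 -0.629
outer loop
vertex -0.576 0.628 -0.249
vertex -0.325 -0.121 0.221
vertex -1.026 0.473 0.269
endloop
endfacet
facet normal -0.559 0.790 -0.249
outer loop
vertex -0.576 0.628 -0.249
vertex -1.026 0.473 0.269
vertex 0.294 1.571 0.788
endloop
endfacet
facet normal -0.560 0.790 -0.248
outer loop
vertex 0.294 1.571 0.788
vertex -1.026 0.473 0.269
vertex -0.156 1.415 1.307
endloop
endfacet
facet normal 0.527 0.571 0.629
outer loop
vertex 0.294 1.571 0.788
vertex -0.156 1.415 1.307
vertex 0.545 0.821 1.259
endloop
endfacet
facet normal -0.527 -0.572 -0.629
outer loop
vertex -1.026 0.473 0.269
vertex -0.325 -0.121 0.221
vertex -1.065 -0.031 0.76
endloop
endfacet
facet normal -0.848 0.402 0.346
outer loop
vertex -1.026 0.473 0.269
vertex -1.065 -0.031 0.76
vertex -0.156 1.415 1.307
endloop
endfacet
facet normal -0.848 0.402 0.345
outer loop
vertex -0.156 1.415 1.307
vertex -1.065 -0.031 0.76
vertex -0.195 0.912 1.797
endloop
endfacet
facet normal 0.527 0.572 0.629
outer loop
vertex -0.156 1.415 1.307
vertex -0.195 0.912 1.797
vertex 0.545 0.821 1.259
endloop
endfacet
facet normal -0.527 -0.572 -0.629
outer loop
vertex -1.065 -0.031 0.76
vertex -0.325 -0.121 0.221
vertex -0.671 -0.587 0.935
endloop
endfacet
facet normal -0.639 -0.221 0.737
outer loop
vertex -1.065 -0.031 0.76
vertex -0.671 -0.587 0.935
vertex -0.195 0.912 1.797
endloop
endfacet
facet normal -0.640 -0.220 0.736
outer loop
vertex -0.195 0.912 1.797
vertex -0.671 -0.587 0.935
vertex 0.199 0.355 1.973
endloop
endfacet
facet normal 0.527 0.572 0.629
outer loop
vertex -0.195 0.912 1.797
vertex 0.199 0.355 1.973
vertex 0.545 0.821 1.259
endloop
endfacet
facet normal -0.528 -0.571 -0.629
outer loop
vertex -0.671 -0.587 0.935
vertex -0.325 -0.121 0.221
vertex -0.074 -0.871 0.692
endloop
endfacet
facet normal -0.057 -0.715 0.697
outer loop
vertex -0.671 -0.587 0.935
vertex -0.074 -0.871 0.692
vertex 0.199 0.355 1.973
endloop
endfacet
facet normal -0.055 -0.716 0.696
outer loop
vertex 0.199 0.355 1.973
vertex -0.074 -0.871 0.692
vertex 0.796 0.072 1.729
endloop
endfacet
facet normal 0.528 0.571 0.629
outer loop
vertex 0.199 0.355 1.973
vertex 0.796 0.072 1.729
vertex 0.545 0.821 1.259
endloop
endfacet
facet normal -0.527 -0.571 -0.629
outer loop
vertex -0.074 -0.871 0.692
vertex -0.325 -0.121 0.221
vertex 0.376 -0.715 0.173
endloop
endfacet
facet normal 0.560 -0.790 0.248
outer loop
vertex -0.074 -0.871 0.692
vertex 0.376 -0.715 0.173
vertex 0.796 0.072 1.729
endloop
endfacet
facet normal 0.559 -0.791 0.249
outer loop
vertex 0.796 0.072 1.729
vertex 0.376 -0.715 0.173
vertex 1.246 0.227 1.211
endloop
endfacet
facet normal 0.527 0.571 0.629
outer loop
vertex 0.796 0.072 1.729
vertex 1.246 0.227 1.211
vertex 0.545 0.821 1.259
endloop
endfacet
facet normal -0.527 -0.572 -0.629
outer loop
vertex 0.376 -0.715 0.173
vertex -0.325 -0.121 0.221
vertex 0.415 -0.212 -0.317
endloop
endfacet
facet normal 0.848 -0.402 -0.345
outer loop
vertex 0.376 -0.715 0.173
vertex 0.415 -0.212 -0.317
vertex 1.246 0.227 1.211
endloop
endfacet
facet normal 0.848 -0.402 -0.346
outer loop
vertex 1.246 0.227 1.211
vertex 0.415 -0.212 -0.317
vertex 1.285 0.731 0.72
endloop
endfacet
facet normal 0.527 0.572 0.629
outer loop
vertex 1.246 0.227 1.211
vertex 1.285 0.731 0.72
vertex 0.545 0.821 1.259
endloop
endfacet
facet normal -0.527 -0.572 -0.629
outer loop
vertex 0.415 -0.212 -0.317
vertex -0.325 -0.121 0.221
vertex 0.021 0.345 -0.493
endloop
endfacet
facet normal 0.640 0.220 -0.737
outer loop
vertex 0.415 -0.212 -0.317
vertex 0.021 0.345 -0.493
vertex 1.285 0.731 0.72
endloop
endfacet
facet normal 0.639 0.221 -0.737
outer loop
vertex 1.285 0.731 0.72
vertex 0.021 0.345 -0.493
vertex 0.891 1.287 0.545
endloop
endfacet
facet normal 0.527 0.572 0.629
outer loop
vertex 1.285 0.731 0.72
vertex 0.891 1.287 0.545
vertex 0.545 0.821 1.259
endloop
endfacet

endsolid


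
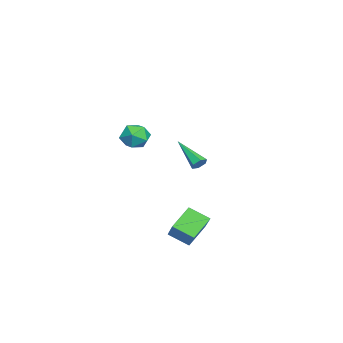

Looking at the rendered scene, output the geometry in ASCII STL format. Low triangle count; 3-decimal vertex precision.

solid 
facet normal -0.686 0.434 0.584
outer loop
vertex 2.256 1.546 -2.477
vertex 3.625 2.004 -1.211
vertex 2.452 2.702 -3.106
endloop
endfacet
facet normal -0.713 -0.238 -0.660
outer loop
vertex 3.535 2.016 -4.029
vertex 2.256 1.546 -2.477
vertex 2.452 2.702 -3.106
endloop
endfacet
facet normal -0.686 0.434 0.584
outer loop
vertex 2.452 2.702 -3.106
vertex 3.625 2.004 -1.211
vertex 3.82 3.159 -1.84
endloop
endfacet
facet normal 0.147 0.869 -0.473
outer loop
vertex 3.82 3.159 -1.84
vertex 3.535 2.016 -4.029
vertex 2.452 2.702 -3.106
endloop
endfacet
facet normal -0.147 -0.869 0.473
outer loop
vertex 2.256 1.546 -2.477
vertex 4.708 1.318 -2.134
vertex 3.625 2.004 -1.211
endloop
endfacet
facet normal -0.713 -0.239 -0.660
outer loop
vertex 3.34 0.861 -3.4
vertex 2.256 1.546 -2.477
vertex 3.535 2.016 -4.029
endloop
endfacet
facet normal -0.147 -0.869 0.472
outer loop
vertex 3.34 0.861 -3.4
vertex 4.708 1.318 -2.134
vertex 2.256 1.546 -2.477
endloop
endfacet
facet normal 0.713 0.239 0.659
outer loop
vertex 3.625 2.004 -1.211
vertex 4.708 1.318 -2.134
vertex 3.82 3.159 -1.84
endloop
endfacet
facet normal 0.147 0.869 -0.473
outer loop
vertex 4.904 2.474 -2.763
vertex 3.535 2.016 -4.029
vertex 3.82 3.159 -1.84
endloop
endfacet
facet normal 0.713 0.238 0.660
outer loop
vertex 3.82 3.159 -1.84
vertex 4.708 1.318 -2.134
vertex 4.904 2.474 -2.763
endloop
endfacet
facet normal 0.686 -0.434 -0.584
outer loop
vertex 4.904 2.474 -2.763
vertex 3.34 0.861 -3.4
vertex 3.535 2.016 -4.029
endloop
endfacet
facet normal 0.686 -0.434 -0.584
outer loop
vertex 4.708 1.318 -2.134
vertex 3.34 0.861 -3.4
vertex 4.904 2.474 -2.763
endloop
endfacet
facet normal 0.553 0.641 -0.531
outer loop
vertex -2.512 1.732 -0.419
vertex -2.797 1.629 -0.84
vertex -2.936 2.014 -0.52
endloop
endfacet
facet normal 0.049 0.401 0.915
outer loop
vertex -2.512 1.732 -0.419
vertex -2.936 2.014 -0.52
vertex -4.003 0.231 0.32
endloop
endfacet
facet normal 0.553 0.641 -0.531
outer loop
vertex -2.936 2.014 -0.52
vertex -2.797 1.629 -0.84
vertex -3.222 1.911 -0.942
endloop
endfacet
facet normal -0.725 0.596 0.345
outer loop
vertex -2.936 2.014 -0.52
vertex -3.222 1.911 -0.942
vertex -4.003 0.231 0.32
endloop
endfacet
facet normal 0.553 0.641 -0.533
outer loop
vertex -3.222 1.911 -0.942
vertex -2.797 1.629 -0.84
vertex -3.083 1.525 -1.262
endloop
endfacet
facet normal -0.885 0.064 -0.462
outer loop
vertex -3.222 1.911 -0.942
vertex -3.083 1.525 -1.262
vertex -4.003 0.231 0.32
endloop
endfacet
facet normal 0.553 0.641 -0.533
outer loop
vertex -3.083 1.525 -1.262
vertex -2.797 1.629 -0.84
vertex -2.658 1.243 -1.16
endloop
endfacet
facet normal -0.271 -0.662 -0.699
outer loop
vertex -3.083 1.525 -1.262
vertex -2.658 1.243 -1.16
vertex -4.003 0.231 0.32
endloop
endfacet
facet normal 0.553 0.641 -0.533
outer loop
vertex -2.658 1.243 -1.16
vertex -2.797 1.629 -0.84
vertex -2.373 1.347 -0.739
endloop
endfacet
facet normal 0.502 -0.855 -0.129
outer loop
vertex -2.658 1.243 -1.16
vertex -2.373 1.347 -0.739
vertex -4.003 0.231 0.32
endloop
endfacet
facet normal 0.553 0.641 -0.531
outer loop
vertex -2.373 1.347 -0.739
vertex -2.797 1.629 -0.84
vertex -2.512 1.732 -0.419
endloop
endfacet
facet normal 0.661 -0.324 0.677
outer loop
vertex -2.373 1.347 -0.739
vertex -2.512 1.732 -0.419
vertex -4.003 0.231 0.32
endloop
endfacet
facet normal -0.549 -0.520 0.655
outer loop
vertex 3.199 -0.675 4.338
vertex 3.413 -1.441 3.909
vertex 3.934 -1.14 4.585
endloop
endfacet
facet normal -0.279 0.068 0.958
outer loop
vertex 3.199 -0.675 4.338
vertex 3.934 -1.14 4.585
vertex 3.967 -0.238 4.531
endloop
endfacet
facet normal -0.507 0.631 0.587
outer loop
vertex 3.199 -0.675 4.338
vertex 3.967 -0.238 4.531
vertex 3.466 0.018 3.823
endloop
endfacet
facet normal -0.917 0.394 0.055
outer loop
vertex 3.199 -0.675 4.338
vertex 3.466 0.018 3.823
vertex 3.124 -0.725 3.439
endloop
endfacet
facet normal -0.943 -0.318 0.096
outer loop
vertex 3.199 -0.675 4.338
vertex 3.124 -0.725 3.439
vertex 3.413 -1.441 3.909
endloop
endfacet
facet normal 0.433 0.038 0.901
outer loop
vertex 3.967 -0.238 4.531
vertex 3.934 -1.14 4.585
vertex 4.656 -0.735 4.221
endloop
endfacet
facet normal -0.005 -0.912 0.410
outer loop
vertex 3.934 -1.14 4.585
vertex 3.413 -1.441 3.909
vertex 4.314 -1.478 3.837
endloop
endfacet
facet normal -0.644 -0.584 -0.494
outer loop
vertex 3.413 -1.441 3.909
vertex 3.124 -0.725 3.439
vertex 3.813 -1.222 3.129
endloop
endfacet
facet normal -0.602 0.567 -0.562
outer loop
vertex 3.124 -0.725 3.439
vertex 3.466 0.018 3.823
vertex 3.846 -0.32 3.075
endloop
endfacet
facet normal 0.063 0.952 0.300
outer loop
vertex 3.466 0.018 3.823
vertex 3.967 -0.238 4.531
vertex 4.367 -0.019 3.751
endloop
endfacet
facet normal 0.917 -0.394 -0.055
outer loop
vertex 4.581 -0.785 3.322
vertex 4.656 -0.735 4.221
vertex 4.314 -1.478 3.837
endloop
endfacet
facet normal 0.507 -0.631 -0.587
outer loop
vertex 4.581 -0.785 3.322
vertex 4.314 -1.478 3.837
vertex 3.813 -1.222 3.129
endloop
endfacet
facet normal 0.279 -0.068 -0.958
outer loop
vertex 4.581 -0.785 3.322
vertex 3.813 -1.222 3.129
vertex 3.846 -0.32 3.075
endloop
endfacet
facet normal 0.549 0.520 -0.655
outer loop
vertex 4.581 -0.785 3.322
vertex 3.846 -0.32 3.075
vertex 4.367 -0.019 3.751
endloop
endfacet
facet normal 0.943 0.318 -0.096
outer loop
vertex 4.581 -0.785 3.322
vertex 4.367 -0.019 3.751
vertex 4.656 -0.735 4.221
endloop
endfacet
facet normal 0.602 -0.567 0.562
outer loop
vertex 4.314 -1.478 3.837
vertex 4.656 -0.735 4.221
vertex 3.934 -1.14 4.585
endloop
endfacet
facet normal -0.063 -0.952 -0.300
outer loop
vertex 3.813 -1.222 3.129
vertex 4.314 -1.478 3.837
vertex 3.413 -1.441 3.909
endloop
endfacet
facet normal -0.433 -0.038 -0.901
outer loop
vertex 3.846 -0.32 3.075
vertex 3.813 -1.222 3.129
vertex 3.124 -0.725 3.439
endloop
endfacet
facet normal 0.005 0.912 -0.410
outer loop
vertex 4.367 -0.019 3.751
vertex 3.846 -0.32 3.075
vertex 3.466 0.018 3.823
endloop
endfacet
facet normal 0.644 0.584 0.494
outer loop
vertex 4.656 -0.735 4.221
vertex 4.367 -0.019 3.751
vertex 3.967 -0.238 4.531
endloop
endfacet

endsolid


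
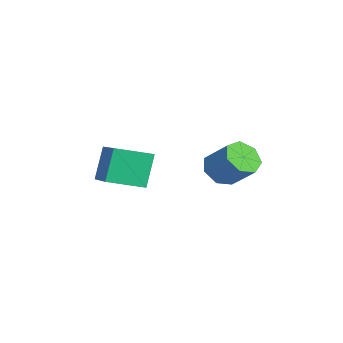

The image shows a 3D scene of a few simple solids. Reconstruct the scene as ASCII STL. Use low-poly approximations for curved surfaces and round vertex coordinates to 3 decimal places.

solid 
facet normal -0.941 -0.088 -0.325
outer loop
vertex -2.304 -0.125 -3.0
vertex -2.307 1.007 -3.297
vertex -1.896 -0.412 -4.103
endloop
endfacet
facet normal 0.002 -0.968 0.253
outer loop
vertex -0.333 -0.267 -3.563
vertex -2.304 -0.125 -3.0
vertex -1.896 -0.412 -4.103
endloop
endfacet
facet normal -0.942 -0.088 -0.325
outer loop
vertex -1.896 -0.412 -4.103
vertex -2.307 1.007 -3.297
vertex -1.9 0.719 -4.399
endloop
endfacet
facet normal 0.337 -0.237 -0.911
outer loop
vertex -1.9 0.719 -4.399
vertex -0.333 -0.267 -3.563
vertex -1.896 -0.412 -4.103
endloop
endfacet
facet normal -0.337 0.238 0.911
outer loop
vertex -2.304 -0.125 -3.0
vertex -0.744 1.152 -2.757
vertex -2.307 1.007 -3.297
endloop
endfacet
facet normal 0.003 -0.967 0.254
outer loop
vertex -0.74 0.021 -2.461
vertex -2.304 -0.125 -3.0
vertex -0.333 -0.267 -3.563
endloop
endfacet
facet normal -0.336 0.237 0.911
outer loop
vertex -0.74 0.021 -2.461
vertex -0.744 1.152 -2.757
vertex -2.304 -0.125 -3.0
endloop
endfacet
facet normal -0.002 0.967 -0.254
outer loop
vertex -2.307 1.007 -3.297
vertex -0.744 1.152 -2.757
vertex -1.9 0.719 -4.399
endloop
endfacet
facet normal 0.336 -0.238 -0.911
outer loop
vertex -0.336 0.865 -3.86
vertex -0.333 -0.267 -3.563
vertex -1.9 0.719 -4.399
endloop
endfacet
facet normal -0.003 0.967 -0.253
outer loop
vertex -1.9 0.719 -4.399
vertex -0.744 1.152 -2.757
vertex -0.336 0.865 -3.86
endloop
endfacet
facet normal 0.942 0.088 0.325
outer loop
vertex -0.336 0.865 -3.86
vertex -0.74 0.021 -2.461
vertex -0.333 -0.267 -3.563
endloop
endfacet
facet normal 0.941 0.088 0.325
outer loop
vertex -0.744 1.152 -2.757
vertex -0.74 0.021 -2.461
vertex -0.336 0.865 -3.86
endloop
endfacet
facet normal -0.588 -0.492 -0.642
outer loop
vertex 1.669 2.492 -2.941
vertex 1.184 2.684 -2.644
vertex 1.469 2.944 -3.104
endloop
endfacet
facet normal 0.712 0.063 -0.699
outer loop
vertex 1.669 2.492 -2.941
vertex 1.469 2.944 -3.104
vertex 2.281 3.004 -2.272
endloop
endfacet
facet normal 0.712 0.064 -0.699
outer loop
vertex 2.281 3.004 -2.272
vertex 1.469 2.944 -3.104
vertex 2.08 3.456 -2.435
endloop
endfacet
facet normal 0.587 0.493 0.642
outer loop
vertex 2.281 3.004 -2.272
vertex 2.08 3.456 -2.435
vertex 1.796 3.196 -1.976
endloop
endfacet
facet normal -0.589 -0.491 -0.642
outer loop
vertex 1.469 2.944 -3.104
vertex 1.184 2.684 -2.644
vertex 1.055 3.201 -2.921
endloop
endfacet
facet normal 0.144 0.718 -0.681
outer loop
vertex 1.469 2.944 -3.104
vertex 1.055 3.201 -2.921
vertex 2.08 3.456 -2.435
endloop
endfacet
facet normal 0.144 0.719 -0.680
outer loop
vertex 2.08 3.456 -2.435
vertex 1.055 3.201 -2.921
vertex 1.666 3.712 -2.252
endloop
endfacet
facet normal 0.588 0.492 0.642
outer loop
vertex 2.08 3.456 -2.435
vertex 1.666 3.712 -2.252
vertex 1.796 3.196 -1.976
endloop
endfacet
facet normal -0.588 -0.491 -0.642
outer loop
vertex 1.055 3.201 -2.921
vertex 1.184 2.684 -2.644
vertex 0.738 3.068 -2.529
endloop
endfacet
facet normal -0.533 0.833 -0.149
outer loop
vertex 1.055 3.201 -2.921
vertex 0.738 3.068 -2.529
vertex 1.666 3.712 -2.252
endloop
endfacet
facet normal -0.533 0.833 -0.151
outer loop
vertex 1.666 3.712 -2.252
vertex 0.738 3.068 -2.529
vertex 1.349 3.58 -1.861
endloop
endfacet
facet normal 0.588 0.492 0.642
outer loop
vertex 1.666 3.712 -2.252
vertex 1.349 3.58 -1.861
vertex 1.796 3.196 -1.976
endloop
endfacet
facet normal -0.588 -0.491 -0.643
outer loop
vertex 0.738 3.068 -2.529
vertex 1.184 2.684 -2.644
vertex 0.757 2.646 -2.224
endloop
endfacet
facet normal -0.808 0.320 0.494
outer loop
vertex 0.738 3.068 -2.529
vertex 0.757 2.646 -2.224
vertex 1.349 3.58 -1.861
endloop
endfacet
facet normal -0.808 0.320 0.494
outer loop
vertex 1.349 3.58 -1.861
vertex 0.757 2.646 -2.224
vertex 1.368 3.158 -1.556
endloop
endfacet
facet normal 0.587 0.491 0.643
outer loop
vertex 1.349 3.58 -1.861
vertex 1.368 3.158 -1.556
vertex 1.796 3.196 -1.976
endloop
endfacet
facet normal -0.588 -0.491 -0.643
outer loop
vertex 0.757 2.646 -2.224
vertex 1.184 2.684 -2.644
vertex 1.098 2.253 -2.236
endloop
endfacet
facet normal -0.474 -0.434 0.766
outer loop
vertex 0.757 2.646 -2.224
vertex 1.098 2.253 -2.236
vertex 1.368 3.158 -1.556
endloop
endfacet
facet normal -0.474 -0.434 0.766
outer loop
vertex 1.368 3.158 -1.556
vertex 1.098 2.253 -2.236
vertex 1.71 2.765 -1.567
endloop
endfacet
facet normal 0.587 0.493 0.643
outer loop
vertex 1.368 3.158 -1.556
vertex 1.71 2.765 -1.567
vertex 1.796 3.196 -1.976
endloop
endfacet
facet normal -0.586 -0.492 -0.643
outer loop
vertex 1.098 2.253 -2.236
vertex 1.184 2.684 -2.644
vertex 1.504 2.185 -2.554
endloop
endfacet
facet normal 0.217 -0.861 0.461
outer loop
vertex 1.098 2.253 -2.236
vertex 1.504 2.185 -2.554
vertex 1.71 2.765 -1.567
endloop
endfacet
facet normal 0.216 -0.861 0.461
outer loop
vertex 1.71 2.765 -1.567
vertex 1.504 2.185 -2.554
vertex 2.115 2.696 -1.886
endloop
endfacet
facet normal 0.589 0.491 0.642
outer loop
vertex 1.71 2.765 -1.567
vertex 2.115 2.696 -1.886
vertex 1.796 3.196 -1.976
endloop
endfacet
facet normal -0.588 -0.493 -0.642
outer loop
vertex 1.504 2.185 -2.554
vertex 1.184 2.684 -2.644
vertex 1.669 2.492 -2.941
endloop
endfacet
facet normal 0.744 -0.640 -0.191
outer loop
vertex 1.504 2.185 -2.554
vertex 1.669 2.492 -2.941
vertex 2.115 2.696 -1.886
endloop
endfacet
facet normal 0.744 -0.640 -0.191
outer loop
vertex 2.115 2.696 -1.886
vertex 1.669 2.492 -2.941
vertex 2.281 3.004 -2.272
endloop
endfacet
facet normal 0.587 0.491 0.644
outer loop
vertex 2.115 2.696 -1.886
vertex 2.281 3.004 -2.272
vertex 1.796 3.196 -1.976
endloop
endfacet

endsolid


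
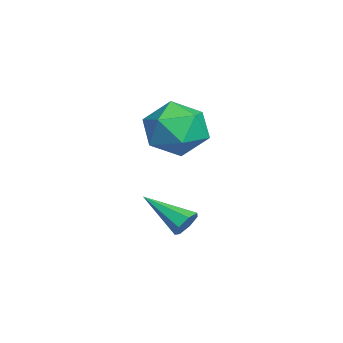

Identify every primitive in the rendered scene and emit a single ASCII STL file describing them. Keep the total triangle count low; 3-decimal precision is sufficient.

solid 
facet normal -0.139 0.473 0.870
outer loop
vertex -0.131 0.177 1.754
vertex 0.143 -0.839 2.35
vertex 1.016 -0.052 2.062
endloop
endfacet
facet normal 0.086 0.926 0.367
outer loop
vertex -0.131 0.177 1.754
vertex 1.016 -0.052 2.062
vertex 0.762 0.404 0.971
endloop
endfacet
facet normal -0.381 0.909 -0.171
outer loop
vertex -0.131 0.177 1.754
vertex 0.762 0.404 0.971
vertex -0.266 -0.1 0.585
endloop
endfacet
facet normal -0.896 0.444 -0.002
outer loop
vertex -0.131 0.177 1.754
vertex -0.266 -0.1 0.585
vertex -0.649 -0.869 1.437
endloop
endfacet
facet normal -0.747 0.175 0.642
outer loop
vertex -0.131 0.177 1.754
vertex -0.649 -0.869 1.437
vertex 0.143 -0.839 2.35
endloop
endfacet
facet normal 0.713 0.690 0.122
outer loop
vertex 0.762 0.404 0.971
vertex 1.016 -0.052 2.062
vertex 1.589 -0.471 1.083
endloop
endfacet
facet normal 0.349 -0.044 0.936
outer loop
vertex 1.016 -0.052 2.062
vertex 0.143 -0.839 2.35
vertex 1.206 -1.24 1.935
endloop
endfacet
facet normal -0.634 -0.526 0.567
outer loop
vertex 0.143 -0.839 2.35
vertex -0.649 -0.869 1.437
vertex 0.178 -1.744 1.549
endloop
endfacet
facet normal -0.876 -0.089 -0.474
outer loop
vertex -0.649 -0.869 1.437
vertex -0.266 -0.1 0.585
vertex -0.076 -1.288 0.458
endloop
endfacet
facet normal -0.043 0.661 -0.749
outer loop
vertex -0.266 -0.1 0.585
vertex 0.762 0.404 0.971
vertex 0.797 -0.501 0.17
endloop
endfacet
facet normal 0.896 -0.444 0.002
outer loop
vertex 1.071 -1.517 0.766
vertex 1.589 -0.471 1.083
vertex 1.206 -1.24 1.935
endloop
endfacet
facet normal 0.381 -0.909 0.171
outer loop
vertex 1.071 -1.517 0.766
vertex 1.206 -1.24 1.935
vertex 0.178 -1.744 1.549
endloop
endfacet
facet normal -0.086 -0.926 -0.367
outer loop
vertex 1.071 -1.517 0.766
vertex 0.178 -1.744 1.549
vertex -0.076 -1.288 0.458
endloop
endfacet
facet normal 0.139 -0.473 -0.870
outer loop
vertex 1.071 -1.517 0.766
vertex -0.076 -1.288 0.458
vertex 0.797 -0.501 0.17
endloop
endfacet
facet normal 0.747 -0.175 -0.642
outer loop
vertex 1.071 -1.517 0.766
vertex 0.797 -0.501 0.17
vertex 1.589 -0.471 1.083
endloop
endfacet
facet normal 0.876 0.089 0.474
outer loop
vertex 1.206 -1.24 1.935
vertex 1.589 -0.471 1.083
vertex 1.016 -0.052 2.062
endloop
endfacet
facet normal 0.043 -0.661 0.749
outer loop
vertex 0.178 -1.744 1.549
vertex 1.206 -1.24 1.935
vertex 0.143 -0.839 2.35
endloop
endfacet
facet normal -0.713 -0.690 -0.122
outer loop
vertex -0.076 -1.288 0.458
vertex 0.178 -1.744 1.549
vertex -0.649 -0.869 1.437
endloop
endfacet
facet normal -0.349 0.044 -0.936
outer loop
vertex 0.797 -0.501 0.17
vertex -0.076 -1.288 0.458
vertex -0.266 -0.1 0.585
endloop
endfacet
facet normal 0.634 0.526 -0.567
outer loop
vertex 1.589 -0.471 1.083
vertex 0.797 -0.501 0.17
vertex 0.762 0.404 0.971
endloop
endfacet
facet normal 0.459 0.759 -0.461
outer loop
vertex 1.924 -0.708 -2.834
vertex 1.633 -0.331 -2.503
vertex 2.147 -0.58 -2.401
endloop
endfacet
facet normal 0.615 -0.784 -0.085
outer loop
vertex 1.924 -0.708 -2.834
vertex 2.147 -0.58 -2.401
vertex 0.787 -1.729 -1.657
endloop
endfacet
facet normal 0.459 0.760 -0.460
outer loop
vertex 2.147 -0.58 -2.401
vertex 1.633 -0.331 -2.503
vertex 1.983 -0.265 -2.045
endloop
endfacet
facet normal 0.669 -0.376 0.641
outer loop
vertex 2.147 -0.58 -2.401
vertex 1.983 -0.265 -2.045
vertex 0.787 -1.729 -1.657
endloop
endfacet
facet normal 0.459 0.760 -0.460
outer loop
vertex 1.983 -0.265 -2.045
vertex 1.633 -0.331 -2.503
vertex 1.555 0.0 -2.034
endloop
endfacet
facet normal 0.123 0.159 0.980
outer loop
vertex 1.983 -0.265 -2.045
vertex 1.555 0.0 -2.034
vertex 0.787 -1.729 -1.657
endloop
endfacet
facet normal 0.459 0.760 -0.460
outer loop
vertex 1.555 0.0 -2.034
vertex 1.633 -0.331 -2.503
vertex 1.186 0.016 -2.376
endloop
endfacet
facet normal -0.608 0.417 0.675
outer loop
vertex 1.555 0.0 -2.034
vertex 1.186 0.016 -2.376
vertex 0.787 -1.729 -1.657
endloop
endfacet
facet normal 0.460 0.760 -0.459
outer loop
vertex 1.186 0.016 -2.376
vertex 1.633 -0.331 -2.503
vertex 1.154 -0.229 -2.814
endloop
endfacet
facet normal -0.978 0.206 -0.044
outer loop
vertex 1.186 0.016 -2.376
vertex 1.154 -0.229 -2.814
vertex 0.787 -1.729 -1.657
endloop
endfacet
facet normal 0.461 0.759 -0.461
outer loop
vertex 1.154 -0.229 -2.814
vertex 1.633 -0.331 -2.503
vertex 1.482 -0.552 -3.018
endloop
endfacet
facet normal -0.706 -0.316 -0.634
outer loop
vertex 1.154 -0.229 -2.814
vertex 1.482 -0.552 -3.018
vertex 0.787 -1.729 -1.657
endloop
endfacet
facet normal 0.460 0.759 -0.461
outer loop
vertex 1.482 -0.552 -3.018
vertex 1.633 -0.331 -2.503
vertex 1.924 -0.708 -2.834
endloop
endfacet
facet normal 0.004 -0.757 -0.653
outer loop
vertex 1.482 -0.552 -3.018
vertex 1.924 -0.708 -2.834
vertex 0.787 -1.729 -1.657
endloop
endfacet

endsolid


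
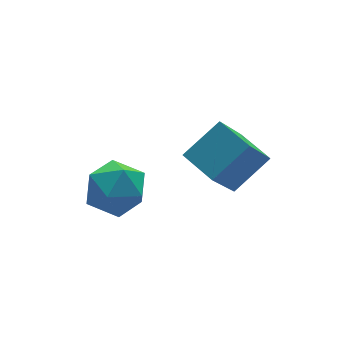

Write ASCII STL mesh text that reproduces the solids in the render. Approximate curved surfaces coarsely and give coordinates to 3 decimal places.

solid 
facet normal -0.526 -0.287 0.801
outer loop
vertex 2.205 -1.119 2.071
vertex 2.015 -0.258 2.255
vertex 1.29 -1.187 1.446
endloop
endfacet
facet normal 0.211 -0.956 -0.204
outer loop
vertex 2.105 -0.742 0.205
vertex 2.205 -1.119 2.071
vertex 1.29 -1.187 1.446
endloop
endfacet
facet normal -0.525 -0.287 0.801
outer loop
vertex 1.29 -1.187 1.446
vertex 2.015 -0.258 2.255
vertex 1.1 -0.327 1.63
endloop
endfacet
facet normal -0.824 -0.062 -0.563
outer loop
vertex 1.1 -0.327 1.63
vertex 2.105 -0.742 0.205
vertex 1.29 -1.187 1.446
endloop
endfacet
facet normal 0.824 0.061 0.563
outer loop
vertex 2.205 -1.119 2.071
vertex 2.83 0.187 1.014
vertex 2.015 -0.258 2.255
endloop
endfacet
facet normal 0.212 -0.956 -0.204
outer loop
vertex 3.02 -0.673 0.83
vertex 2.205 -1.119 2.071
vertex 2.105 -0.742 0.205
endloop
endfacet
facet normal 0.824 0.062 0.563
outer loop
vertex 3.02 -0.673 0.83
vertex 2.83 0.187 1.014
vertex 2.205 -1.119 2.071
endloop
endfacet
facet normal -0.211 0.956 0.204
outer loop
vertex 2.015 -0.258 2.255
vertex 2.83 0.187 1.014
vertex 1.1 -0.327 1.63
endloop
endfacet
facet normal -0.824 -0.061 -0.563
outer loop
vertex 1.915 0.119 0.389
vertex 2.105 -0.742 0.205
vertex 1.1 -0.327 1.63
endloop
endfacet
facet normal -0.211 0.956 0.205
outer loop
vertex 1.1 -0.327 1.63
vertex 2.83 0.187 1.014
vertex 1.915 0.119 0.389
endloop
endfacet
facet normal 0.525 0.287 -0.801
outer loop
vertex 1.915 0.119 0.389
vertex 3.02 -0.673 0.83
vertex 2.105 -0.742 0.205
endloop
endfacet
facet normal 0.526 0.287 -0.801
outer loop
vertex 2.83 0.187 1.014
vertex 3.02 -0.673 0.83
vertex 1.915 0.119 0.389
endloop
endfacet
facet normal -0.294 0.868 0.400
outer loop
vertex 0.069 1.872 -0.731
vertex -0.119 1.509 -0.082
vertex 0.589 1.791 -0.173
endloop
endfacet
facet normal 0.231 0.970 -0.074
outer loop
vertex 0.069 1.872 -0.731
vertex 0.589 1.791 -0.173
vertex 0.794 1.686 -0.905
endloop
endfacet
facet normal 0.014 0.712 -0.703
outer loop
vertex 0.069 1.872 -0.731
vertex 0.794 1.686 -0.905
vertex 0.212 1.34 -1.267
endloop
endfacet
facet normal -0.644 0.450 -0.619
outer loop
vertex 0.069 1.872 -0.731
vertex 0.212 1.34 -1.267
vertex -0.353 1.231 -0.758
endloop
endfacet
facet normal -0.835 0.547 0.064
outer loop
vertex 0.069 1.872 -0.731
vertex -0.353 1.231 -0.758
vertex -0.119 1.509 -0.082
endloop
endfacet
facet normal 0.796 0.590 0.138
outer loop
vertex 0.794 1.686 -0.905
vertex 0.589 1.791 -0.173
vertex 1.053 1.209 -0.362
endloop
endfacet
facet normal -0.054 0.426 0.903
outer loop
vertex 0.589 1.791 -0.173
vertex -0.119 1.509 -0.082
vertex 0.488 1.1 0.147
endloop
endfacet
facet normal -0.928 -0.094 0.360
outer loop
vertex -0.119 1.509 -0.082
vertex -0.353 1.231 -0.758
vertex -0.094 0.754 -0.215
endloop
endfacet
facet normal -0.620 -0.253 -0.743
outer loop
vertex -0.353 1.231 -0.758
vertex 0.212 1.34 -1.267
vertex 0.111 0.649 -0.947
endloop
endfacet
facet normal 0.446 0.170 -0.879
outer loop
vertex 0.212 1.34 -1.267
vertex 0.794 1.686 -0.905
vertex 0.819 0.931 -1.038
endloop
endfacet
facet normal 0.644 -0.450 0.619
outer loop
vertex 0.631 0.568 -0.389
vertex 1.053 1.209 -0.362
vertex 0.488 1.1 0.147
endloop
endfacet
facet normal -0.014 -0.712 0.703
outer loop
vertex 0.631 0.568 -0.389
vertex 0.488 1.1 0.147
vertex -0.094 0.754 -0.215
endloop
endfacet
facet normal -0.231 -0.970 0.074
outer loop
vertex 0.631 0.568 -0.389
vertex -0.094 0.754 -0.215
vertex 0.111 0.649 -0.947
endloop
endfacet
facet normal 0.294 -0.868 -0.400
outer loop
vertex 0.631 0.568 -0.389
vertex 0.111 0.649 -0.947
vertex 0.819 0.931 -1.038
endloop
endfacet
facet normal 0.835 -0.547 -0.064
outer loop
vertex 0.631 0.568 -0.389
vertex 0.819 0.931 -1.038
vertex 1.053 1.209 -0.362
endloop
endfacet
facet normal 0.620 0.253 0.743
outer loop
vertex 0.488 1.1 0.147
vertex 1.053 1.209 -0.362
vertex 0.589 1.791 -0.173
endloop
endfacet
facet normal -0.446 -0.170 0.879
outer loop
vertex -0.094 0.754 -0.215
vertex 0.488 1.1 0.147
vertex -0.119 1.509 -0.082
endloop
endfacet
facet normal -0.796 -0.590 -0.138
outer loop
vertex 0.111 0.649 -0.947
vertex -0.094 0.754 -0.215
vertex -0.353 1.231 -0.758
endloop
endfacet
facet normal 0.054 -0.426 -0.903
outer loop
vertex 0.819 0.931 -1.038
vertex 0.111 0.649 -0.947
vertex 0.212 1.34 -1.267
endloop
endfacet
facet normal 0.928 0.094 -0.360
outer loop
vertex 1.053 1.209 -0.362
vertex 0.819 0.931 -1.038
vertex 0.794 1.686 -0.905
endloop
endfacet

endsolid


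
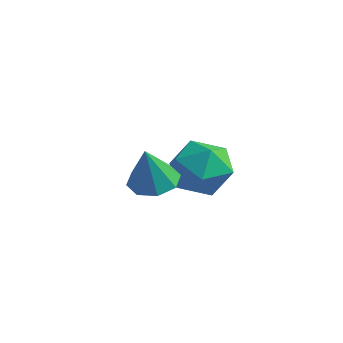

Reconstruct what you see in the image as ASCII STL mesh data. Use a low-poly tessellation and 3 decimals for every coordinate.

solid 
facet normal 0.014 0.469 0.883
outer loop
vertex -1.345 3.224 1.156
vertex -2.175 2.706 1.444
vertex -1.247 2.327 1.631
endloop
endfacet
facet normal 0.674 0.402 0.620
outer loop
vertex -1.345 3.224 1.156
vertex -1.247 2.327 1.631
vertex -0.649 2.55 0.836
endloop
endfacet
facet normal 0.691 0.723 -0.019
outer loop
vertex -1.345 3.224 1.156
vertex -0.649 2.55 0.836
vertex -1.208 3.067 0.157
endloop
endfacet
facet normal 0.042 0.988 -0.149
outer loop
vertex -1.345 3.224 1.156
vertex -1.208 3.067 0.157
vertex -2.151 3.164 0.533
endloop
endfacet
facet normal -0.377 0.831 0.408
outer loop
vertex -1.345 3.224 1.156
vertex -2.151 3.164 0.533
vertex -2.175 2.706 1.444
endloop
endfacet
facet normal 0.802 -0.293 0.521
outer loop
vertex -0.649 2.55 0.836
vertex -1.247 2.327 1.631
vertex -1.049 1.616 0.927
endloop
endfacet
facet normal -0.266 -0.183 0.946
outer loop
vertex -1.247 2.327 1.631
vertex -2.175 2.706 1.444
vertex -1.992 1.713 1.303
endloop
endfacet
facet normal -0.898 0.402 0.178
outer loop
vertex -2.175 2.706 1.444
vertex -2.151 3.164 0.533
vertex -2.551 2.23 0.624
endloop
endfacet
facet normal -0.221 0.654 -0.723
outer loop
vertex -2.151 3.164 0.533
vertex -1.208 3.067 0.157
vertex -1.953 2.453 -0.171
endloop
endfacet
facet normal 0.829 0.225 -0.511
outer loop
vertex -1.208 3.067 0.157
vertex -0.649 2.55 0.836
vertex -1.025 2.074 0.016
endloop
endfacet
facet normal -0.042 -0.988 0.149
outer loop
vertex -1.855 1.556 0.304
vertex -1.049 1.616 0.927
vertex -1.992 1.713 1.303
endloop
endfacet
facet normal -0.691 -0.723 0.019
outer loop
vertex -1.855 1.556 0.304
vertex -1.992 1.713 1.303
vertex -2.551 2.23 0.624
endloop
endfacet
facet normal -0.674 -0.402 -0.620
outer loop
vertex -1.855 1.556 0.304
vertex -2.551 2.23 0.624
vertex -1.953 2.453 -0.171
endloop
endfacet
facet normal -0.014 -0.469 -0.883
outer loop
vertex -1.855 1.556 0.304
vertex -1.953 2.453 -0.171
vertex -1.025 2.074 0.016
endloop
endfacet
facet normal 0.377 -0.831 -0.408
outer loop
vertex -1.855 1.556 0.304
vertex -1.025 2.074 0.016
vertex -1.049 1.616 0.927
endloop
endfacet
facet normal 0.221 -0.654 0.723
outer loop
vertex -1.992 1.713 1.303
vertex -1.049 1.616 0.927
vertex -1.247 2.327 1.631
endloop
endfacet
facet normal -0.829 -0.225 0.511
outer loop
vertex -2.551 2.23 0.624
vertex -1.992 1.713 1.303
vertex -2.175 2.706 1.444
endloop
endfacet
facet normal -0.802 0.293 -0.521
outer loop
vertex -1.953 2.453 -0.171
vertex -2.551 2.23 0.624
vertex -2.151 3.164 0.533
endloop
endfacet
facet normal 0.266 0.183 -0.946
outer loop
vertex -1.025 2.074 0.016
vertex -1.953 2.453 -0.171
vertex -1.208 3.067 0.157
endloop
endfacet
facet normal 0.898 -0.402 -0.178
outer loop
vertex -1.049 1.616 0.927
vertex -1.025 2.074 0.016
vertex -0.649 2.55 0.836
endloop
endfacet
facet normal 0.034 0.236 -0.971
outer loop
vertex -0.573 -0.06 2.298
vertex -1.098 -0.535 2.164
vertex -1.075 0.164 2.335
endloop
endfacet
facet normal 0.351 0.680 0.644
outer loop
vertex -0.573 -0.06 2.298
vertex -1.075 0.164 2.335
vertex -1.142 -0.845 3.436
endloop
endfacet
facet normal 0.032 0.237 -0.971
outer loop
vertex -1.075 0.164 2.335
vertex -1.098 -0.535 2.164
vertex -1.59 -0.021 2.273
endloop
endfacet
facet normal -0.329 0.706 0.627
outer loop
vertex -1.075 0.164 2.335
vertex -1.59 -0.021 2.273
vertex -1.142 -0.845 3.436
endloop
endfacet
facet normal 0.034 0.238 -0.971
outer loop
vertex -1.59 -0.021 2.273
vertex -1.098 -0.535 2.164
vertex -1.817 -0.507 2.146
endloop
endfacet
facet normal -0.827 0.256 0.500
outer loop
vertex -1.59 -0.021 2.273
vertex -1.817 -0.507 2.146
vertex -1.142 -0.845 3.436
endloop
endfacet
facet normal 0.034 0.237 -0.971
outer loop
vertex -1.817 -0.507 2.146
vertex -1.098 -0.535 2.164
vertex -1.623 -1.009 2.03
endloop
endfacet
facet normal -0.849 -0.406 0.338
outer loop
vertex -1.817 -0.507 2.146
vertex -1.623 -1.009 2.03
vertex -1.142 -0.845 3.436
endloop
endfacet
facet normal 0.034 0.236 -0.971
outer loop
vertex -1.623 -1.009 2.03
vertex -1.098 -0.535 2.164
vertex -1.121 -1.234 1.993
endloop
endfacet
facet normal -0.383 -0.893 0.235
outer loop
vertex -1.623 -1.009 2.03
vertex -1.121 -1.234 1.993
vertex -1.142 -0.845 3.436
endloop
endfacet
facet normal 0.034 0.236 -0.971
outer loop
vertex -1.121 -1.234 1.993
vertex -1.098 -0.535 2.164
vertex -0.606 -1.049 2.056
endloop
endfacet
facet normal 0.300 -0.920 0.252
outer loop
vertex -1.121 -1.234 1.993
vertex -0.606 -1.049 2.056
vertex -1.142 -0.845 3.436
endloop
endfacet
facet normal 0.034 0.236 -0.971
outer loop
vertex -0.606 -1.049 2.056
vertex -1.098 -0.535 2.164
vertex -0.379 -0.563 2.182
endloop
endfacet
facet normal 0.797 -0.470 0.379
outer loop
vertex -0.606 -1.049 2.056
vertex -0.379 -0.563 2.182
vertex -1.142 -0.845 3.436
endloop
endfacet
facet normal 0.034 0.237 -0.971
outer loop
vertex -0.379 -0.563 2.182
vertex -1.098 -0.535 2.164
vertex -0.573 -0.06 2.298
endloop
endfacet
facet normal 0.819 0.191 0.541
outer loop
vertex -0.379 -0.563 2.182
vertex -0.573 -0.06 2.298
vertex -1.142 -0.845 3.436
endloop
endfacet

endsolid
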